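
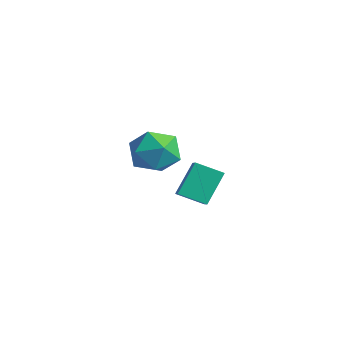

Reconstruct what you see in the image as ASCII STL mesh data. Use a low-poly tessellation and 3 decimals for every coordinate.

solid 
facet normal -0.605 -0.690 0.399
outer loop
vertex 0.859 0.052 -1.334
vertex 0.217 0.374 -1.751
vertex 1.11 -0.749 -2.339
endloop
endfacet
facet normal 0.772 -0.388 0.502
outer loop
vertex 1.703 -0.074 -2.729
vertex 0.859 0.052 -1.334
vertex 1.11 -0.749 -2.339
endloop
endfacet
facet normal -0.605 -0.690 0.399
outer loop
vertex 1.11 -0.749 -2.339
vertex 0.217 0.374 -1.751
vertex 0.469 -0.428 -2.756
endloop
endfacet
facet normal 0.192 -0.612 -0.767
outer loop
vertex 0.469 -0.428 -2.756
vertex 1.703 -0.074 -2.729
vertex 1.11 -0.749 -2.339
endloop
endfacet
facet normal -0.192 0.612 0.767
outer loop
vertex 0.859 0.052 -1.334
vertex 0.81 1.049 -2.141
vertex 0.217 0.374 -1.751
endloop
endfacet
facet normal 0.773 -0.387 0.503
outer loop
vertex 1.451 0.728 -1.724
vertex 0.859 0.052 -1.334
vertex 1.703 -0.074 -2.729
endloop
endfacet
facet normal -0.193 0.612 0.767
outer loop
vertex 1.451 0.728 -1.724
vertex 0.81 1.049 -2.141
vertex 0.859 0.052 -1.334
endloop
endfacet
facet normal -0.772 0.388 -0.503
outer loop
vertex 0.217 0.374 -1.751
vertex 0.81 1.049 -2.141
vertex 0.469 -0.428 -2.756
endloop
endfacet
facet normal 0.192 -0.611 -0.768
outer loop
vertex 1.061 0.248 -3.146
vertex 1.703 -0.074 -2.729
vertex 0.469 -0.428 -2.756
endloop
endfacet
facet normal -0.773 0.388 -0.502
outer loop
vertex 0.469 -0.428 -2.756
vertex 0.81 1.049 -2.141
vertex 1.061 0.248 -3.146
endloop
endfacet
facet normal 0.605 0.690 -0.399
outer loop
vertex 1.061 0.248 -3.146
vertex 1.451 0.728 -1.724
vertex 1.703 -0.074 -2.729
endloop
endfacet
facet normal 0.605 0.690 -0.399
outer loop
vertex 0.81 1.049 -2.141
vertex 1.451 0.728 -1.724
vertex 1.061 0.248 -3.146
endloop
endfacet
facet normal -0.728 -0.112 0.676
outer loop
vertex -3.571 1.37 -2.43
vertex -3.593 0.41 -2.613
vertex -3.002 0.761 -1.918
endloop
endfacet
facet normal -0.302 0.433 0.850
outer loop
vertex -3.571 1.37 -2.43
vertex -3.002 0.761 -1.918
vertex -2.646 1.618 -2.228
endloop
endfacet
facet normal -0.309 0.899 0.310
outer loop
vertex -3.571 1.37 -2.43
vertex -2.646 1.618 -2.228
vertex -3.018 1.796 -3.115
endloop
endfacet
facet normal -0.740 0.643 -0.198
outer loop
vertex -3.571 1.37 -2.43
vertex -3.018 1.796 -3.115
vertex -3.603 1.049 -3.353
endloop
endfacet
facet normal -0.999 0.017 0.029
outer loop
vertex -3.571 1.37 -2.43
vertex -3.603 1.049 -3.353
vertex -3.593 0.41 -2.613
endloop
endfacet
facet normal 0.363 0.180 0.914
outer loop
vertex -2.646 1.618 -2.228
vertex -3.002 0.761 -1.918
vertex -2.097 0.811 -2.287
endloop
endfacet
facet normal -0.328 -0.702 0.633
outer loop
vertex -3.002 0.761 -1.918
vertex -3.593 0.41 -2.613
vertex -2.682 0.064 -2.525
endloop
endfacet
facet normal -0.766 -0.491 -0.414
outer loop
vertex -3.593 0.41 -2.613
vertex -3.603 1.049 -3.353
vertex -3.054 0.242 -3.412
endloop
endfacet
facet normal -0.347 0.520 -0.780
outer loop
vertex -3.603 1.049 -3.353
vertex -3.018 1.796 -3.115
vertex -2.698 1.099 -3.722
endloop
endfacet
facet normal 0.351 0.935 0.040
outer loop
vertex -3.018 1.796 -3.115
vertex -2.646 1.618 -2.228
vertex -2.107 1.45 -3.027
endloop
endfacet
facet normal 0.740 -0.643 0.198
outer loop
vertex -2.129 0.49 -3.21
vertex -2.097 0.811 -2.287
vertex -2.682 0.064 -2.525
endloop
endfacet
facet normal 0.309 -0.899 -0.310
outer loop
vertex -2.129 0.49 -3.21
vertex -2.682 0.064 -2.525
vertex -3.054 0.242 -3.412
endloop
endfacet
facet normal 0.302 -0.433 -0.850
outer loop
vertex -2.129 0.49 -3.21
vertex -3.054 0.242 -3.412
vertex -2.698 1.099 -3.722
endloop
endfacet
facet normal 0.728 0.112 -0.676
outer loop
vertex -2.129 0.49 -3.21
vertex -2.698 1.099 -3.722
vertex -2.107 1.45 -3.027
endloop
endfacet
facet normal 0.999 -0.017 -0.029
outer loop
vertex -2.129 0.49 -3.21
vertex -2.107 1.45 -3.027
vertex -2.097 0.811 -2.287
endloop
endfacet
facet normal 0.347 -0.520 0.780
outer loop
vertex -2.682 0.064 -2.525
vertex -2.097 0.811 -2.287
vertex -3.002 0.761 -1.918
endloop
endfacet
facet normal -0.351 -0.935 -0.040
outer loop
vertex -3.054 0.242 -3.412
vertex -2.682 0.064 -2.525
vertex -3.593 0.41 -2.613
endloop
endfacet
facet normal -0.363 -0.180 -0.914
outer loop
vertex -2.698 1.099 -3.722
vertex -3.054 0.242 -3.412
vertex -3.603 1.049 -3.353
endloop
endfacet
facet normal 0.328 0.702 -0.633
outer loop
vertex -2.107 1.45 -3.027
vertex -2.698 1.099 -3.722
vertex -3.018 1.796 -3.115
endloop
endfacet
facet normal 0.766 0.491 0.414
outer loop
vertex -2.097 0.811 -2.287
vertex -2.107 1.45 -3.027
vertex -2.646 1.618 -2.228
endloop
endfacet

endsolid


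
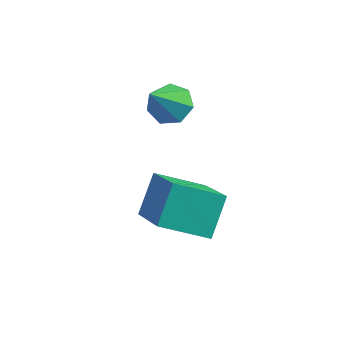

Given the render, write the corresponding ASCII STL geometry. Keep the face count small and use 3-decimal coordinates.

solid 
facet normal -0.046 0.660 -0.750
outer loop
vertex 1.422 3.057 2.109
vertex 1.144 2.591 1.716
vertex 0.841 3.031 2.122
endloop
endfacet
facet normal -0.001 0.471 0.882
outer loop
vertex 1.422 3.057 2.109
vertex 0.841 3.031 2.122
vertex 1.216 1.529 2.924
endloop
endfacet
facet normal -0.044 0.661 -0.749
outer loop
vertex 0.841 3.031 2.122
vertex 1.144 2.591 1.716
vertex 0.488 2.674 1.828
endloop
endfacet
facet normal -0.728 0.173 0.664
outer loop
vertex 0.841 3.031 2.122
vertex 0.488 2.674 1.828
vertex 1.216 1.529 2.924
endloop
endfacet
facet normal -0.045 0.660 -0.750
outer loop
vertex 0.488 2.674 1.828
vertex 1.144 2.591 1.716
vertex 0.629 2.255 1.451
endloop
endfacet
facet normal -0.892 -0.429 0.144
outer loop
vertex 0.488 2.674 1.828
vertex 0.629 2.255 1.451
vertex 1.216 1.529 2.924
endloop
endfacet
facet normal -0.045 0.660 -0.750
outer loop
vertex 0.629 2.255 1.451
vertex 1.144 2.591 1.716
vertex 1.157 2.089 1.273
endloop
endfacet
facet normal -0.374 -0.882 -0.286
outer loop
vertex 0.629 2.255 1.451
vertex 1.157 2.089 1.273
vertex 1.216 1.529 2.924
endloop
endfacet
facet normal -0.045 0.660 -0.750
outer loop
vertex 1.157 2.089 1.273
vertex 1.144 2.591 1.716
vertex 1.675 2.301 1.429
endloop
endfacet
facet normal 0.438 -0.847 -0.303
outer loop
vertex 1.157 2.089 1.273
vertex 1.675 2.301 1.429
vertex 1.216 1.529 2.924
endloop
endfacet
facet normal -0.045 0.660 -0.750
outer loop
vertex 1.675 2.301 1.429
vertex 1.144 2.591 1.716
vertex 1.793 2.732 1.801
endloop
endfacet
facet normal 0.932 -0.347 0.107
outer loop
vertex 1.675 2.301 1.429
vertex 1.793 2.732 1.801
vertex 1.216 1.529 2.924
endloop
endfacet
facet normal -0.045 0.660 -0.750
outer loop
vertex 1.793 2.732 1.801
vertex 1.144 2.591 1.716
vertex 1.422 3.057 2.109
endloop
endfacet
facet normal 0.736 0.239 0.634
outer loop
vertex 1.793 2.732 1.801
vertex 1.422 3.057 2.109
vertex 1.216 1.529 2.924
endloop
endfacet
facet normal -0.742 -0.543 0.393
outer loop
vertex 2.931 0.08 1.221
vertex 1.635 1.093 0.174
vertex 3.047 -0.797 0.227
endloop
endfacet
facet normal 0.665 -0.520 0.536
outer loop
vertex 4.145 0.007 -0.354
vertex 2.931 0.08 1.221
vertex 3.047 -0.797 0.227
endloop
endfacet
facet normal -0.742 -0.543 0.393
outer loop
vertex 3.047 -0.797 0.227
vertex 1.635 1.093 0.174
vertex 1.751 0.216 -0.819
endloop
endfacet
facet normal 0.088 -0.659 -0.747
outer loop
vertex 1.751 0.216 -0.819
vertex 4.145 0.007 -0.354
vertex 3.047 -0.797 0.227
endloop
endfacet
facet normal -0.088 0.659 0.747
outer loop
vertex 2.931 0.08 1.221
vertex 2.733 1.897 -0.407
vertex 1.635 1.093 0.174
endloop
endfacet
facet normal 0.665 -0.520 0.537
outer loop
vertex 4.029 0.884 0.639
vertex 2.931 0.08 1.221
vertex 4.145 0.007 -0.354
endloop
endfacet
facet normal -0.087 0.659 0.747
outer loop
vertex 4.029 0.884 0.639
vertex 2.733 1.897 -0.407
vertex 2.931 0.08 1.221
endloop
endfacet
facet normal -0.665 0.520 -0.537
outer loop
vertex 1.635 1.093 0.174
vertex 2.733 1.897 -0.407
vertex 1.751 0.216 -0.819
endloop
endfacet
facet normal 0.087 -0.660 -0.746
outer loop
vertex 2.849 1.02 -1.401
vertex 4.145 0.007 -0.354
vertex 1.751 0.216 -0.819
endloop
endfacet
facet normal -0.665 0.520 -0.536
outer loop
vertex 1.751 0.216 -0.819
vertex 2.733 1.897 -0.407
vertex 2.849 1.02 -1.401
endloop
endfacet
facet normal 0.742 0.543 -0.393
outer loop
vertex 2.849 1.02 -1.401
vertex 4.029 0.884 0.639
vertex 4.145 0.007 -0.354
endloop
endfacet
facet normal 0.742 0.543 -0.393
outer loop
vertex 2.733 1.897 -0.407
vertex 4.029 0.884 0.639
vertex 2.849 1.02 -1.401
endloop
endfacet

endsolid


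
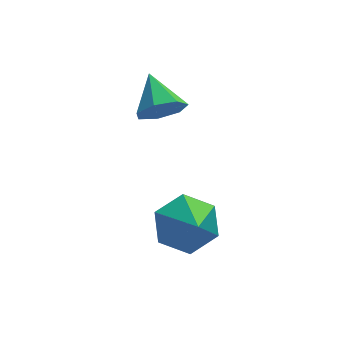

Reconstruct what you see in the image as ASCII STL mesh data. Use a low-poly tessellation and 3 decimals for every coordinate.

solid 
facet normal -0.068 0.776 -0.627
outer loop
vertex -1.316 -0.091 -1.604
vertex -2.223 0.204 -1.14
vertex -1.298 0.576 -0.78
endloop
endfacet
facet normal 0.891 -0.362 0.274
outer loop
vertex -1.316 -0.091 -1.604
vertex -1.298 0.576 -0.78
vertex -2.117 -0.984 -0.18
endloop
endfacet
facet normal -0.068 0.776 -0.627
outer loop
vertex -1.298 0.576 -0.78
vertex -2.223 0.204 -1.14
vertex -2.204 0.871 -0.316
endloop
endfacet
facet normal 0.476 0.086 0.875
outer loop
vertex -1.298 0.576 -0.78
vertex -2.204 0.871 -0.316
vertex -2.117 -0.984 -0.18
endloop
endfacet
facet normal -0.069 0.776 -0.627
outer loop
vertex -2.204 0.871 -0.316
vertex -2.223 0.204 -1.14
vertex -3.129 0.498 -0.676
endloop
endfacet
facet normal -0.380 0.050 0.924
outer loop
vertex -2.204 0.871 -0.316
vertex -3.129 0.498 -0.676
vertex -2.117 -0.984 -0.18
endloop
endfacet
facet normal -0.069 0.776 -0.627
outer loop
vertex -3.129 0.498 -0.676
vertex -2.223 0.204 -1.14
vertex -3.148 -0.169 -1.499
endloop
endfacet
facet normal -0.820 -0.435 0.372
outer loop
vertex -3.129 0.498 -0.676
vertex -3.148 -0.169 -1.499
vertex -2.117 -0.984 -0.18
endloop
endfacet
facet normal -0.069 0.775 -0.628
outer loop
vertex -3.148 -0.169 -1.499
vertex -2.223 0.204 -1.14
vertex -2.241 -0.464 -1.963
endloop
endfacet
facet normal -0.405 -0.885 -0.230
outer loop
vertex -3.148 -0.169 -1.499
vertex -2.241 -0.464 -1.963
vertex -2.117 -0.984 -0.18
endloop
endfacet
facet normal -0.069 0.775 -0.628
outer loop
vertex -2.241 -0.464 -1.963
vertex -2.223 0.204 -1.14
vertex -1.316 -0.091 -1.604
endloop
endfacet
facet normal 0.450 -0.848 -0.279
outer loop
vertex -2.241 -0.464 -1.963
vertex -1.316 -0.091 -1.604
vertex -2.117 -0.984 -0.18
endloop
endfacet
facet normal 0.103 -0.853 -0.512
outer loop
vertex -1.71 2.53 2.432
vertex -2.524 2.528 2.272
vertex -1.911 2.868 1.828
endloop
endfacet
facet normal 0.806 0.588 0.061
outer loop
vertex -1.71 2.53 2.432
vertex -1.911 2.868 1.828
vertex -2.676 3.792 3.028
endloop
endfacet
facet normal 0.103 -0.853 -0.511
outer loop
vertex -1.911 2.868 1.828
vertex -2.524 2.528 2.272
vertex -2.573 2.95 1.558
endloop
endfacet
facet normal 0.291 0.839 -0.460
outer loop
vertex -1.911 2.868 1.828
vertex -2.573 2.95 1.558
vertex -2.676 3.792 3.028
endloop
endfacet
facet normal 0.101 -0.853 -0.511
outer loop
vertex -2.573 2.95 1.558
vertex -2.524 2.528 2.272
vertex -3.199 2.715 1.826
endloop
endfacet
facet normal -0.478 0.747 -0.462
outer loop
vertex -2.573 2.95 1.558
vertex -3.199 2.715 1.826
vertex -2.676 3.792 3.028
endloop
endfacet
facet normal 0.102 -0.853 -0.512
outer loop
vertex -3.199 2.715 1.826
vertex -2.524 2.528 2.272
vertex -3.317 2.339 2.429
endloop
endfacet
facet normal -0.922 0.383 0.058
outer loop
vertex -3.199 2.715 1.826
vertex -3.317 2.339 2.429
vertex -2.676 3.792 3.028
endloop
endfacet
facet normal 0.102 -0.853 -0.511
outer loop
vertex -3.317 2.339 2.429
vertex -2.524 2.528 2.272
vertex -2.838 2.106 2.914
endloop
endfacet
facet normal -0.707 0.020 0.707
outer loop
vertex -3.317 2.339 2.429
vertex -2.838 2.106 2.914
vertex -2.676 3.792 3.028
endloop
endfacet
facet normal 0.102 -0.853 -0.511
outer loop
vertex -2.838 2.106 2.914
vertex -2.524 2.528 2.272
vertex -2.123 2.191 2.915
endloop
endfacet
facet normal 0.007 -0.068 0.998
outer loop
vertex -2.838 2.106 2.914
vertex -2.123 2.191 2.915
vertex -2.676 3.792 3.028
endloop
endfacet
facet normal 0.103 -0.853 -0.511
outer loop
vertex -2.123 2.191 2.915
vertex -2.524 2.528 2.272
vertex -1.71 2.53 2.432
endloop
endfacet
facet normal 0.679 0.184 0.710
outer loop
vertex -2.123 2.191 2.915
vertex -1.71 2.53 2.432
vertex -2.676 3.792 3.028
endloop
endfacet

endsolid


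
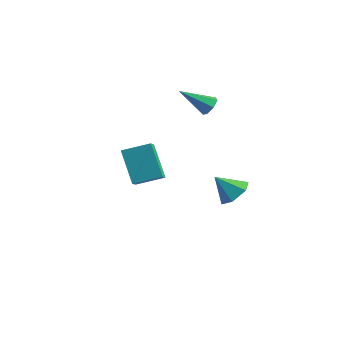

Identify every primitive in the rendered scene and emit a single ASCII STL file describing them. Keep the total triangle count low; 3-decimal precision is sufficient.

solid 
facet normal 0.643 0.514 -0.568
outer loop
vertex 0.802 3.413 1.687
vertex 0.451 3.291 1.179
vertex 0.411 3.779 1.575
endloop
endfacet
facet normal 0.076 0.365 0.928
outer loop
vertex 0.802 3.413 1.687
vertex 0.411 3.779 1.575
vertex -0.751 2.329 2.241
endloop
endfacet
facet normal 0.642 0.514 -0.569
outer loop
vertex 0.411 3.779 1.575
vertex 0.451 3.291 1.179
vertex 0.05 3.776 1.165
endloop
endfacet
facet normal -0.559 0.671 0.487
outer loop
vertex 0.411 3.779 1.575
vertex 0.05 3.776 1.165
vertex -0.751 2.329 2.241
endloop
endfacet
facet normal 0.642 0.515 -0.568
outer loop
vertex 0.05 3.776 1.165
vertex 0.451 3.291 1.179
vertex -0.009 3.408 0.765
endloop
endfacet
facet normal -0.912 0.359 -0.196
outer loop
vertex 0.05 3.776 1.165
vertex -0.009 3.408 0.765
vertex -0.751 2.329 2.241
endloop
endfacet
facet normal 0.642 0.514 -0.568
outer loop
vertex -0.009 3.408 0.765
vertex 0.451 3.291 1.179
vertex 0.278 2.952 0.677
endloop
endfacet
facet normal -0.720 -0.336 -0.607
outer loop
vertex -0.009 3.408 0.765
vertex 0.278 2.952 0.677
vertex -0.751 2.329 2.241
endloop
endfacet
facet normal 0.644 0.513 -0.568
outer loop
vertex 0.278 2.952 0.677
vertex 0.451 3.291 1.179
vertex 0.695 2.75 0.967
endloop
endfacet
facet normal -0.127 -0.890 -0.438
outer loop
vertex 0.278 2.952 0.677
vertex 0.695 2.75 0.967
vertex -0.751 2.329 2.241
endloop
endfacet
facet normal 0.642 0.513 -0.570
outer loop
vertex 0.695 2.75 0.967
vertex 0.451 3.291 1.179
vertex 0.929 2.956 1.416
endloop
endfacet
facet normal 0.423 -0.887 0.187
outer loop
vertex 0.695 2.75 0.967
vertex 0.929 2.956 1.416
vertex -0.751 2.329 2.241
endloop
endfacet
facet normal 0.642 0.515 -0.568
outer loop
vertex 0.929 2.956 1.416
vertex 0.451 3.291 1.179
vertex 0.802 3.413 1.687
endloop
endfacet
facet normal 0.512 -0.328 0.794
outer loop
vertex 0.929 2.956 1.416
vertex 0.802 3.413 1.687
vertex -0.751 2.329 2.241
endloop
endfacet
facet normal -0.701 -0.645 -0.304
outer loop
vertex 1.987 -4.283 -0.131
vertex 0.82 -3.737 1.398
vertex 1.605 -3.619 -0.659
endloop
endfacet
facet normal 0.584 -0.272 -0.765
outer loop
vertex 2.62 -2.683 -0.218
vertex 1.987 -4.283 -0.131
vertex 1.605 -3.619 -0.659
endloop
endfacet
facet normal -0.700 -0.646 -0.304
outer loop
vertex 1.605 -3.619 -0.659
vertex 0.82 -3.737 1.398
vertex 0.437 -3.074 0.87
endloop
endfacet
facet normal -0.411 0.713 -0.568
outer loop
vertex 0.437 -3.074 0.87
vertex 2.62 -2.683 -0.218
vertex 1.605 -3.619 -0.659
endloop
endfacet
facet normal 0.411 -0.713 0.568
outer loop
vertex 1.987 -4.283 -0.131
vertex 1.835 -2.801 1.839
vertex 0.82 -3.737 1.398
endloop
endfacet
facet normal 0.583 -0.272 -0.765
outer loop
vertex 3.003 -3.346 0.31
vertex 1.987 -4.283 -0.131
vertex 2.62 -2.683 -0.218
endloop
endfacet
facet normal 0.411 -0.713 0.568
outer loop
vertex 3.003 -3.346 0.31
vertex 1.835 -2.801 1.839
vertex 1.987 -4.283 -0.131
endloop
endfacet
facet normal -0.583 0.272 0.765
outer loop
vertex 0.82 -3.737 1.398
vertex 1.835 -2.801 1.839
vertex 0.437 -3.074 0.87
endloop
endfacet
facet normal -0.411 0.713 -0.568
outer loop
vertex 1.453 -2.137 1.311
vertex 2.62 -2.683 -0.218
vertex 0.437 -3.074 0.87
endloop
endfacet
facet normal -0.583 0.273 0.765
outer loop
vertex 0.437 -3.074 0.87
vertex 1.835 -2.801 1.839
vertex 1.453 -2.137 1.311
endloop
endfacet
facet normal 0.700 0.646 0.304
outer loop
vertex 1.453 -2.137 1.311
vertex 3.003 -3.346 0.31
vertex 2.62 -2.683 -0.218
endloop
endfacet
facet normal 0.700 0.645 0.305
outer loop
vertex 1.835 -2.801 1.839
vertex 3.003 -3.346 0.31
vertex 1.453 -2.137 1.311
endloop
endfacet
facet normal 0.598 0.346 -0.723
outer loop
vertex 2.932 1.995 -4.098
vertex 2.456 2.817 -4.098
vertex 3.208 2.705 -3.529
endloop
endfacet
facet normal 0.364 -0.665 0.653
outer loop
vertex 2.932 1.995 -4.098
vertex 3.208 2.705 -3.529
vertex 1.564 2.303 -3.022
endloop
endfacet
facet normal 0.598 0.346 -0.723
outer loop
vertex 3.208 2.705 -3.529
vertex 2.456 2.817 -4.098
vertex 2.732 3.527 -3.53
endloop
endfacet
facet normal 0.258 0.150 0.954
outer loop
vertex 3.208 2.705 -3.529
vertex 2.732 3.527 -3.53
vertex 1.564 2.303 -3.022
endloop
endfacet
facet normal 0.599 0.345 -0.723
outer loop
vertex 2.732 3.527 -3.53
vertex 2.456 2.817 -4.098
vertex 1.98 3.64 -4.099
endloop
endfacet
facet normal -0.395 0.648 0.651
outer loop
vertex 2.732 3.527 -3.53
vertex 1.98 3.64 -4.099
vertex 1.564 2.303 -3.022
endloop
endfacet
facet normal 0.599 0.346 -0.722
outer loop
vertex 1.98 3.64 -4.099
vertex 2.456 2.817 -4.098
vertex 1.704 2.93 -4.668
endloop
endfacet
facet normal -0.943 0.330 0.046
outer loop
vertex 1.98 3.64 -4.099
vertex 1.704 2.93 -4.668
vertex 1.564 2.303 -3.022
endloop
endfacet
facet normal 0.599 0.346 -0.722
outer loop
vertex 1.704 2.93 -4.668
vertex 2.456 2.817 -4.098
vertex 2.18 2.108 -4.667
endloop
endfacet
facet normal -0.836 -0.485 -0.256
outer loop
vertex 1.704 2.93 -4.668
vertex 2.18 2.108 -4.667
vertex 1.564 2.303 -3.022
endloop
endfacet
facet normal 0.599 0.347 -0.722
outer loop
vertex 2.18 2.108 -4.667
vertex 2.456 2.817 -4.098
vertex 2.932 1.995 -4.098
endloop
endfacet
facet normal -0.184 -0.982 0.048
outer loop
vertex 2.18 2.108 -4.667
vertex 2.932 1.995 -4.098
vertex 1.564 2.303 -3.022
endloop
endfacet

endsolid


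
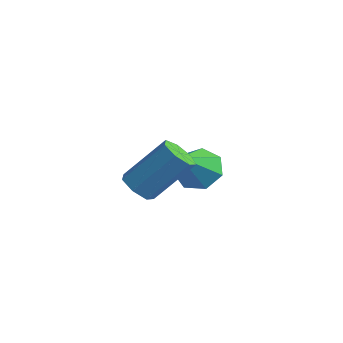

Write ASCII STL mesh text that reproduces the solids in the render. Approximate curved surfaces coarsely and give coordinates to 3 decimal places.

solid 
facet normal -0.195 0.680 -0.706
outer loop
vertex 0.999 3.607 -3.843
vertex 0.07 3.364 -3.82
vertex 0.527 4.032 -3.303
endloop
endfacet
facet normal 0.814 0.219 0.539
outer loop
vertex 0.999 3.607 -3.843
vertex 0.527 4.032 -3.303
vertex 0.47 1.976 -2.38
endloop
endfacet
facet normal -0.196 0.681 -0.706
outer loop
vertex 0.527 4.032 -3.303
vertex 0.07 3.364 -3.82
vertex -0.288 3.954 -3.152
endloop
endfacet
facet normal 0.129 0.403 0.906
outer loop
vertex 0.527 4.032 -3.303
vertex -0.288 3.954 -3.152
vertex 0.47 1.976 -2.38
endloop
endfacet
facet normal -0.196 0.681 -0.706
outer loop
vertex -0.288 3.954 -3.152
vertex 0.07 3.364 -3.82
vertex -0.834 3.432 -3.504
endloop
endfacet
facet normal -0.595 0.084 0.799
outer loop
vertex -0.288 3.954 -3.152
vertex -0.834 3.432 -3.504
vertex 0.47 1.976 -2.38
endloop
endfacet
facet normal -0.196 0.681 -0.706
outer loop
vertex -0.834 3.432 -3.504
vertex 0.07 3.364 -3.82
vertex -0.699 2.859 -4.094
endloop
endfacet
facet normal -0.814 -0.499 0.298
outer loop
vertex -0.834 3.432 -3.504
vertex -0.699 2.859 -4.094
vertex 0.47 1.976 -2.38
endloop
endfacet
facet normal -0.195 0.681 -0.706
outer loop
vertex -0.699 2.859 -4.094
vertex 0.07 3.364 -3.82
vertex 0.016 2.667 -4.477
endloop
endfacet
facet normal -0.361 -0.906 -0.220
outer loop
vertex -0.699 2.859 -4.094
vertex 0.016 2.667 -4.477
vertex 0.47 1.976 -2.38
endloop
endfacet
facet normal -0.196 0.681 -0.706
outer loop
vertex 0.016 2.667 -4.477
vertex 0.07 3.364 -3.82
vertex 0.771 3.0 -4.366
endloop
endfacet
facet normal 0.420 -0.831 -0.365
outer loop
vertex 0.016 2.667 -4.477
vertex 0.771 3.0 -4.366
vertex 0.47 1.976 -2.38
endloop
endfacet
facet normal -0.196 0.681 -0.705
outer loop
vertex 0.771 3.0 -4.366
vertex 0.07 3.364 -3.82
vertex 0.999 3.607 -3.843
endloop
endfacet
facet normal 0.943 -0.331 -0.028
outer loop
vertex 0.771 3.0 -4.366
vertex 0.999 3.607 -3.843
vertex 0.47 1.976 -2.38
endloop
endfacet
facet normal -0.396 -0.565 -0.724
outer loop
vertex 2.073 -1.364 -2.15
vertex 1.409 -1.106 -1.988
vertex 1.898 -0.842 -2.462
endloop
endfacet
facet normal 0.875 0.004 -0.484
outer loop
vertex 2.073 -1.364 -2.15
vertex 1.898 -0.842 -2.462
vertex 2.894 -0.193 -0.653
endloop
endfacet
facet normal 0.875 0.004 -0.483
outer loop
vertex 2.894 -0.193 -0.653
vertex 1.898 -0.842 -2.462
vertex 2.719 0.329 -0.966
endloop
endfacet
facet normal 0.397 0.566 0.723
outer loop
vertex 2.894 -0.193 -0.653
vertex 2.719 0.329 -0.966
vertex 2.231 0.066 -0.492
endloop
endfacet
facet normal -0.396 -0.565 -0.723
outer loop
vertex 1.898 -0.842 -2.462
vertex 1.409 -1.106 -1.988
vertex 1.355 -0.518 -2.418
endloop
endfacet
facet normal 0.330 0.647 -0.687
outer loop
vertex 1.898 -0.842 -2.462
vertex 1.355 -0.518 -2.418
vertex 2.719 0.329 -0.966
endloop
endfacet
facet normal 0.330 0.647 -0.687
outer loop
vertex 2.719 0.329 -0.966
vertex 1.355 -0.518 -2.418
vertex 2.176 0.653 -0.922
endloop
endfacet
facet normal 0.397 0.566 0.722
outer loop
vertex 2.719 0.329 -0.966
vertex 2.176 0.653 -0.922
vertex 2.231 0.066 -0.492
endloop
endfacet
facet normal -0.396 -0.565 -0.723
outer loop
vertex 1.355 -0.518 -2.418
vertex 1.409 -1.106 -1.988
vertex 0.853 -0.637 -2.05
endloop
endfacet
facet normal -0.464 0.803 -0.374
outer loop
vertex 1.355 -0.518 -2.418
vertex 0.853 -0.637 -2.05
vertex 2.176 0.653 -0.922
endloop
endfacet
facet normal -0.464 0.803 -0.374
outer loop
vertex 2.176 0.653 -0.922
vertex 0.853 -0.637 -2.05
vertex 1.675 0.535 -0.554
endloop
endfacet
facet normal 0.397 0.566 0.722
outer loop
vertex 2.176 0.653 -0.922
vertex 1.675 0.535 -0.554
vertex 2.231 0.066 -0.492
endloop
endfacet
facet normal -0.397 -0.566 -0.722
outer loop
vertex 0.853 -0.637 -2.05
vertex 1.409 -1.106 -1.988
vertex 0.77 -1.108 -1.635
endloop
endfacet
facet normal -0.908 0.355 0.221
outer loop
vertex 0.853 -0.637 -2.05
vertex 0.77 -1.108 -1.635
vertex 1.675 0.535 -0.554
endloop
endfacet
facet normal -0.908 0.355 0.222
outer loop
vertex 1.675 0.535 -0.554
vertex 0.77 -1.108 -1.635
vertex 1.592 0.063 -0.139
endloop
endfacet
facet normal 0.397 0.566 0.723
outer loop
vertex 1.675 0.535 -0.554
vertex 1.592 0.063 -0.139
vertex 2.231 0.066 -0.492
endloop
endfacet
facet normal -0.397 -0.566 -0.722
outer loop
vertex 0.77 -1.108 -1.635
vertex 1.409 -1.106 -1.988
vertex 1.169 -1.578 -1.486
endloop
endfacet
facet normal -0.668 -0.361 0.650
outer loop
vertex 0.77 -1.108 -1.635
vertex 1.169 -1.578 -1.486
vertex 1.592 0.063 -0.139
endloop
endfacet
facet normal -0.669 -0.361 0.650
outer loop
vertex 1.592 0.063 -0.139
vertex 1.169 -1.578 -1.486
vertex 1.99 -0.407 0.01
endloop
endfacet
facet normal 0.397 0.565 0.723
outer loop
vertex 1.592 0.063 -0.139
vertex 1.99 -0.407 0.01
vertex 2.231 0.066 -0.492
endloop
endfacet
facet normal -0.397 -0.566 -0.722
outer loop
vertex 1.169 -1.578 -1.486
vertex 1.409 -1.106 -1.988
vertex 1.748 -1.692 -1.715
endloop
endfacet
facet normal 0.075 -0.805 0.589
outer loop
vertex 1.169 -1.578 -1.486
vertex 1.748 -1.692 -1.715
vertex 1.99 -0.407 0.01
endloop
endfacet
facet normal 0.075 -0.805 0.589
outer loop
vertex 1.99 -0.407 0.01
vertex 1.748 -1.692 -1.715
vertex 2.569 -0.521 -0.219
endloop
endfacet
facet normal 0.397 0.565 0.723
outer loop
vertex 1.99 -0.407 0.01
vertex 2.569 -0.521 -0.219
vertex 2.231 0.066 -0.492
endloop
endfacet
facet normal -0.396 -0.566 -0.723
outer loop
vertex 1.748 -1.692 -1.715
vertex 1.409 -1.106 -1.988
vertex 2.073 -1.364 -2.15
endloop
endfacet
facet normal 0.762 -0.642 0.085
outer loop
vertex 1.748 -1.692 -1.715
vertex 2.073 -1.364 -2.15
vertex 2.569 -0.521 -0.219
endloop
endfacet
facet normal 0.762 -0.642 0.085
outer loop
vertex 2.569 -0.521 -0.219
vertex 2.073 -1.364 -2.15
vertex 2.894 -0.193 -0.653
endloop
endfacet
facet normal 0.396 0.565 0.724
outer loop
vertex 2.569 -0.521 -0.219
vertex 2.894 -0.193 -0.653
vertex 2.231 0.066 -0.492
endloop
endfacet

endsolid


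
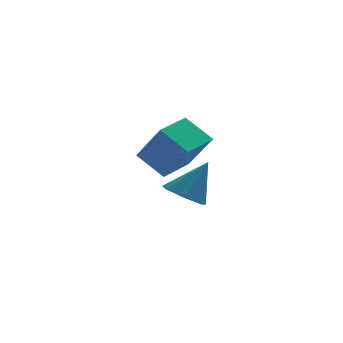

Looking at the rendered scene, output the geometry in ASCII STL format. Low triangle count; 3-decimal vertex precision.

solid 
facet normal -0.524 -0.153 -0.838
outer loop
vertex 0.529 -1.289 -2.011
vertex 0.085 -0.604 -1.858
vertex 0.792 -0.678 -2.287
endloop
endfacet
facet normal 0.918 -0.396 -0.002
outer loop
vertex 0.529 -1.289 -2.011
vertex 0.792 -0.678 -2.287
vertex 0.935 -0.356 -0.502
endloop
endfacet
facet normal -0.524 -0.154 -0.838
outer loop
vertex 0.792 -0.678 -2.287
vertex 0.085 -0.604 -1.858
vertex 0.523 -0.011 -2.241
endloop
endfacet
facet normal 0.915 0.379 -0.142
outer loop
vertex 0.792 -0.678 -2.287
vertex 0.523 -0.011 -2.241
vertex 0.935 -0.356 -0.502
endloop
endfacet
facet normal -0.525 -0.153 -0.837
outer loop
vertex 0.523 -0.011 -2.241
vertex 0.085 -0.604 -1.858
vertex -0.076 0.209 -1.906
endloop
endfacet
facet normal 0.387 0.917 0.090
outer loop
vertex 0.523 -0.011 -2.241
vertex -0.076 0.209 -1.906
vertex 0.935 -0.356 -0.502
endloop
endfacet
facet normal -0.525 -0.153 -0.837
outer loop
vertex -0.076 0.209 -1.906
vertex 0.085 -0.604 -1.858
vertex -0.553 -0.183 -1.535
endloop
endfacet
facet normal -0.265 0.813 0.518
outer loop
vertex -0.076 0.209 -1.906
vertex -0.553 -0.183 -1.535
vertex 0.935 -0.356 -0.502
endloop
endfacet
facet normal -0.525 -0.152 -0.838
outer loop
vertex -0.553 -0.183 -1.535
vertex 0.085 -0.604 -1.858
vertex -0.55 -0.892 -1.408
endloop
endfacet
facet normal -0.553 0.145 0.821
outer loop
vertex -0.553 -0.183 -1.535
vertex -0.55 -0.892 -1.408
vertex 0.935 -0.356 -0.502
endloop
endfacet
facet normal -0.524 -0.153 -0.838
outer loop
vertex -0.55 -0.892 -1.408
vertex 0.085 -0.604 -1.858
vertex -0.068 -1.384 -1.62
endloop
endfacet
facet normal -0.258 -0.584 0.769
outer loop
vertex -0.55 -0.892 -1.408
vertex -0.068 -1.384 -1.62
vertex 0.935 -0.356 -0.502
endloop
endfacet
facet normal -0.524 -0.153 -0.838
outer loop
vertex -0.068 -1.384 -1.62
vertex 0.085 -0.604 -1.858
vertex 0.529 -1.289 -2.011
endloop
endfacet
facet normal 0.396 -0.825 0.404
outer loop
vertex -0.068 -1.384 -1.62
vertex 0.529 -1.289 -2.011
vertex 0.935 -0.356 -0.502
endloop
endfacet
facet normal -0.373 0.473 -0.799
outer loop
vertex -1.988 -3.636 1.212
vertex -1.03 -2.678 1.332
vertex -1.263 -4.271 0.498
endloop
endfacet
facet normal -0.704 -0.705 -0.088
outer loop
vertex -0.67 -5.022 1.768
vertex -1.988 -3.636 1.212
vertex -1.263 -4.271 0.498
endloop
endfacet
facet normal -0.373 0.473 -0.799
outer loop
vertex -1.263 -4.271 0.498
vertex -1.03 -2.678 1.332
vertex -0.305 -3.313 0.618
endloop
endfacet
facet normal 0.604 -0.530 -0.595
outer loop
vertex -0.305 -3.313 0.618
vertex -0.67 -5.022 1.768
vertex -1.263 -4.271 0.498
endloop
endfacet
facet normal -0.604 0.530 0.595
outer loop
vertex -1.988 -3.636 1.212
vertex -0.437 -3.429 2.602
vertex -1.03 -2.678 1.332
endloop
endfacet
facet normal -0.704 -0.705 -0.088
outer loop
vertex -1.395 -4.387 2.482
vertex -1.988 -3.636 1.212
vertex -0.67 -5.022 1.768
endloop
endfacet
facet normal -0.604 0.530 0.595
outer loop
vertex -1.395 -4.387 2.482
vertex -0.437 -3.429 2.602
vertex -1.988 -3.636 1.212
endloop
endfacet
facet normal 0.704 0.705 0.088
outer loop
vertex -1.03 -2.678 1.332
vertex -0.437 -3.429 2.602
vertex -0.305 -3.313 0.618
endloop
endfacet
facet normal 0.604 -0.530 -0.595
outer loop
vertex 0.288 -4.064 1.888
vertex -0.67 -5.022 1.768
vertex -0.305 -3.313 0.618
endloop
endfacet
facet normal 0.704 0.705 0.088
outer loop
vertex -0.305 -3.313 0.618
vertex -0.437 -3.429 2.602
vertex 0.288 -4.064 1.888
endloop
endfacet
facet normal 0.373 -0.473 0.799
outer loop
vertex 0.288 -4.064 1.888
vertex -1.395 -4.387 2.482
vertex -0.67 -5.022 1.768
endloop
endfacet
facet normal 0.373 -0.473 0.799
outer loop
vertex -0.437 -3.429 2.602
vertex -1.395 -4.387 2.482
vertex 0.288 -4.064 1.888
endloop
endfacet

endsolid


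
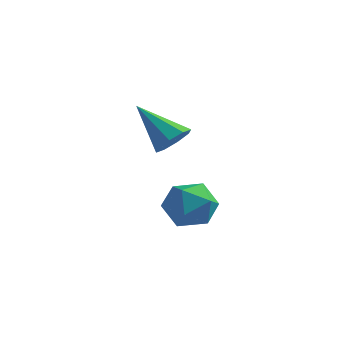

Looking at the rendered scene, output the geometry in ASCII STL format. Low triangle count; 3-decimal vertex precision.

solid 
facet normal 0.754 -0.078 -0.652
outer loop
vertex -0.89 -1.634 1.523
vertex -1.378 -2.021 1.005
vertex -1.183 -1.246 1.138
endloop
endfacet
facet normal 0.176 0.757 0.629
outer loop
vertex -0.89 -1.634 1.523
vertex -1.183 -1.246 1.138
vertex -2.962 -1.859 2.375
endloop
endfacet
facet normal 0.753 -0.077 -0.654
outer loop
vertex -1.183 -1.246 1.138
vertex -1.378 -2.021 1.005
vertex -1.591 -1.312 0.676
endloop
endfacet
facet normal -0.264 0.960 0.096
outer loop
vertex -1.183 -1.246 1.138
vertex -1.591 -1.312 0.676
vertex -2.962 -1.859 2.375
endloop
endfacet
facet normal 0.753 -0.077 -0.653
outer loop
vertex -1.591 -1.312 0.676
vertex -1.378 -2.021 1.005
vertex -1.874 -1.793 0.406
endloop
endfacet
facet normal -0.698 0.616 -0.365
outer loop
vertex -1.591 -1.312 0.676
vertex -1.874 -1.793 0.406
vertex -2.962 -1.859 2.375
endloop
endfacet
facet normal 0.753 -0.077 -0.653
outer loop
vertex -1.874 -1.793 0.406
vertex -1.378 -2.021 1.005
vertex -1.867 -2.408 0.487
endloop
endfacet
facet normal -0.872 -0.074 -0.484
outer loop
vertex -1.874 -1.793 0.406
vertex -1.867 -2.408 0.487
vertex -2.962 -1.859 2.375
endloop
endfacet
facet normal 0.753 -0.076 -0.654
outer loop
vertex -1.867 -2.408 0.487
vertex -1.378 -2.021 1.005
vertex -1.573 -2.796 0.871
endloop
endfacet
facet normal -0.682 -0.706 -0.191
outer loop
vertex -1.867 -2.408 0.487
vertex -1.573 -2.796 0.871
vertex -2.962 -1.859 2.375
endloop
endfacet
facet normal 0.754 -0.077 -0.652
outer loop
vertex -1.573 -2.796 0.871
vertex -1.378 -2.021 1.005
vertex -1.166 -2.73 1.334
endloop
endfacet
facet normal -0.242 -0.908 0.342
outer loop
vertex -1.573 -2.796 0.871
vertex -1.166 -2.73 1.334
vertex -2.962 -1.859 2.375
endloop
endfacet
facet normal 0.754 -0.077 -0.652
outer loop
vertex -1.166 -2.73 1.334
vertex -1.378 -2.021 1.005
vertex -0.883 -2.249 1.604
endloop
endfacet
facet normal 0.192 -0.564 0.803
outer loop
vertex -1.166 -2.73 1.334
vertex -0.883 -2.249 1.604
vertex -2.962 -1.859 2.375
endloop
endfacet
facet normal 0.754 -0.077 -0.652
outer loop
vertex -0.883 -2.249 1.604
vertex -1.378 -2.021 1.005
vertex -0.89 -1.634 1.523
endloop
endfacet
facet normal 0.366 0.126 0.922
outer loop
vertex -0.883 -2.249 1.604
vertex -0.89 -1.634 1.523
vertex -2.962 -1.859 2.375
endloop
endfacet
facet normal -0.464 0.695 -0.549
outer loop
vertex -1.321 -0.208 -3.636
vertex -2.335 -0.522 -3.176
vertex -1.701 0.302 -2.67
endloop
endfacet
facet normal 0.203 0.897 -0.394
outer loop
vertex -1.321 -0.208 -3.636
vertex -1.701 0.302 -2.67
vertex -0.587 0.007 -2.768
endloop
endfacet
facet normal 0.649 0.399 -0.648
outer loop
vertex -1.321 -0.208 -3.636
vertex -0.587 0.007 -2.768
vertex -0.533 -1.0 -3.335
endloop
endfacet
facet normal 0.257 -0.109 -0.960
outer loop
vertex -1.321 -0.208 -3.636
vertex -0.533 -1.0 -3.335
vertex -1.613 -1.326 -3.587
endloop
endfacet
facet normal -0.431 0.073 -0.900
outer loop
vertex -1.321 -0.208 -3.636
vertex -1.613 -1.326 -3.587
vertex -2.335 -0.522 -3.176
endloop
endfacet
facet normal 0.269 0.910 0.317
outer loop
vertex -0.587 0.007 -2.768
vertex -1.701 0.302 -2.67
vertex -1.147 -0.174 -1.773
endloop
endfacet
facet normal -0.810 0.583 0.065
outer loop
vertex -1.701 0.302 -2.67
vertex -2.335 -0.522 -3.176
vertex -2.227 -0.5 -2.025
endloop
endfacet
facet normal -0.755 -0.422 -0.502
outer loop
vertex -2.335 -0.522 -3.176
vertex -1.613 -1.326 -3.587
vertex -2.173 -1.507 -2.592
endloop
endfacet
facet normal 0.356 -0.716 -0.600
outer loop
vertex -1.613 -1.326 -3.587
vertex -0.533 -1.0 -3.335
vertex -1.059 -1.802 -2.69
endloop
endfacet
facet normal 0.990 0.107 -0.095
outer loop
vertex -0.533 -1.0 -3.335
vertex -0.587 0.007 -2.768
vertex -0.425 -0.978 -2.184
endloop
endfacet
facet normal -0.257 0.109 0.960
outer loop
vertex -1.439 -1.292 -1.724
vertex -1.147 -0.174 -1.773
vertex -2.227 -0.5 -2.025
endloop
endfacet
facet normal -0.649 -0.399 0.648
outer loop
vertex -1.439 -1.292 -1.724
vertex -2.227 -0.5 -2.025
vertex -2.173 -1.507 -2.592
endloop
endfacet
facet normal -0.203 -0.897 0.394
outer loop
vertex -1.439 -1.292 -1.724
vertex -2.173 -1.507 -2.592
vertex -1.059 -1.802 -2.69
endloop
endfacet
facet normal 0.464 -0.695 0.549
outer loop
vertex -1.439 -1.292 -1.724
vertex -1.059 -1.802 -2.69
vertex -0.425 -0.978 -2.184
endloop
endfacet
facet normal 0.431 -0.073 0.900
outer loop
vertex -1.439 -1.292 -1.724
vertex -0.425 -0.978 -2.184
vertex -1.147 -0.174 -1.773
endloop
endfacet
facet normal -0.356 0.716 0.600
outer loop
vertex -2.227 -0.5 -2.025
vertex -1.147 -0.174 -1.773
vertex -1.701 0.302 -2.67
endloop
endfacet
facet normal -0.990 -0.107 0.095
outer loop
vertex -2.173 -1.507 -2.592
vertex -2.227 -0.5 -2.025
vertex -2.335 -0.522 -3.176
endloop
endfacet
facet normal -0.269 -0.910 -0.317
outer loop
vertex -1.059 -1.802 -2.69
vertex -2.173 -1.507 -2.592
vertex -1.613 -1.326 -3.587
endloop
endfacet
facet normal 0.810 -0.583 -0.065
outer loop
vertex -0.425 -0.978 -2.184
vertex -1.059 -1.802 -2.69
vertex -0.533 -1.0 -3.335
endloop
endfacet
facet normal 0.755 0.422 0.502
outer loop
vertex -1.147 -0.174 -1.773
vertex -0.425 -0.978 -2.184
vertex -0.587 0.007 -2.768
endloop
endfacet

endsolid


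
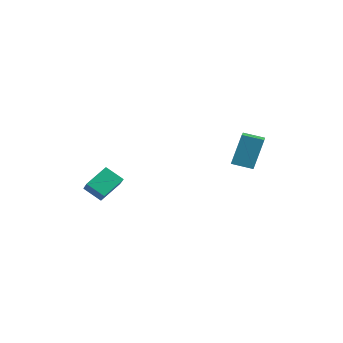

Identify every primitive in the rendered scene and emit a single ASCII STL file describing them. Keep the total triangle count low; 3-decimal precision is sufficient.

solid 
facet normal -0.694 0.394 -0.603
outer loop
vertex -2.476 -1.457 -3.786
vertex -2.47 -0.407 -3.107
vertex -1.756 -1.083 -4.37
endloop
endfacet
facet normal -0.005 -0.839 -0.544
outer loop
vertex -0.93 -1.553 -3.653
vertex -2.476 -1.457 -3.786
vertex -1.756 -1.083 -4.37
endloop
endfacet
facet normal -0.693 0.395 -0.603
outer loop
vertex -1.756 -1.083 -4.37
vertex -2.47 -0.407 -3.107
vertex -1.749 -0.034 -3.691
endloop
endfacet
facet normal 0.720 0.374 -0.585
outer loop
vertex -1.749 -0.034 -3.691
vertex -0.93 -1.553 -3.653
vertex -1.756 -1.083 -4.37
endloop
endfacet
facet normal -0.720 -0.374 0.585
outer loop
vertex -2.476 -1.457 -3.786
vertex -1.644 -0.877 -2.39
vertex -2.47 -0.407 -3.107
endloop
endfacet
facet normal -0.005 -0.840 -0.543
outer loop
vertex -1.651 -1.926 -3.069
vertex -2.476 -1.457 -3.786
vertex -0.93 -1.553 -3.653
endloop
endfacet
facet normal -0.720 -0.374 0.584
outer loop
vertex -1.651 -1.926 -3.069
vertex -1.644 -0.877 -2.39
vertex -2.476 -1.457 -3.786
endloop
endfacet
facet normal 0.006 0.839 0.543
outer loop
vertex -2.47 -0.407 -3.107
vertex -1.644 -0.877 -2.39
vertex -1.749 -0.034 -3.691
endloop
endfacet
facet normal 0.720 0.374 -0.584
outer loop
vertex -0.924 -0.503 -2.974
vertex -0.93 -1.553 -3.653
vertex -1.749 -0.034 -3.691
endloop
endfacet
facet normal 0.005 0.839 0.544
outer loop
vertex -1.749 -0.034 -3.691
vertex -1.644 -0.877 -2.39
vertex -0.924 -0.503 -2.974
endloop
endfacet
facet normal 0.693 -0.394 0.604
outer loop
vertex -0.924 -0.503 -2.974
vertex -1.651 -1.926 -3.069
vertex -0.93 -1.553 -3.653
endloop
endfacet
facet normal 0.694 -0.395 0.603
outer loop
vertex -1.644 -0.877 -2.39
vertex -1.651 -1.926 -3.069
vertex -0.924 -0.503 -2.974
endloop
endfacet
facet normal -0.667 0.678 -0.308
outer loop
vertex 2.881 2.809 0.088
vertex 3.588 3.398 -0.147
vertex 2.918 2.191 -1.355
endloop
endfacet
facet normal -0.744 -0.620 0.247
outer loop
vertex 3.832 1.262 -0.933
vertex 2.881 2.809 0.088
vertex 2.918 2.191 -1.355
endloop
endfacet
facet normal -0.667 0.679 -0.308
outer loop
vertex 2.918 2.191 -1.355
vertex 3.588 3.398 -0.147
vertex 3.626 2.78 -1.589
endloop
endfacet
facet normal 0.024 -0.394 -0.919
outer loop
vertex 3.626 2.78 -1.589
vertex 3.832 1.262 -0.933
vertex 2.918 2.191 -1.355
endloop
endfacet
facet normal -0.023 0.394 0.919
outer loop
vertex 2.881 2.809 0.088
vertex 4.502 2.469 0.275
vertex 3.588 3.398 -0.147
endloop
endfacet
facet normal -0.745 -0.620 0.246
outer loop
vertex 3.794 1.88 0.509
vertex 2.881 2.809 0.088
vertex 3.832 1.262 -0.933
endloop
endfacet
facet normal -0.024 0.393 0.919
outer loop
vertex 3.794 1.88 0.509
vertex 4.502 2.469 0.275
vertex 2.881 2.809 0.088
endloop
endfacet
facet normal 0.744 0.621 -0.246
outer loop
vertex 3.588 3.398 -0.147
vertex 4.502 2.469 0.275
vertex 3.626 2.78 -1.589
endloop
endfacet
facet normal 0.023 -0.394 -0.919
outer loop
vertex 4.539 1.851 -1.168
vertex 3.832 1.262 -0.933
vertex 3.626 2.78 -1.589
endloop
endfacet
facet normal 0.745 0.620 -0.247
outer loop
vertex 3.626 2.78 -1.589
vertex 4.502 2.469 0.275
vertex 4.539 1.851 -1.168
endloop
endfacet
facet normal 0.667 -0.678 0.308
outer loop
vertex 4.539 1.851 -1.168
vertex 3.794 1.88 0.509
vertex 3.832 1.262 -0.933
endloop
endfacet
facet normal 0.667 -0.679 0.308
outer loop
vertex 4.502 2.469 0.275
vertex 3.794 1.88 0.509
vertex 4.539 1.851 -1.168
endloop
endfacet

endsolid


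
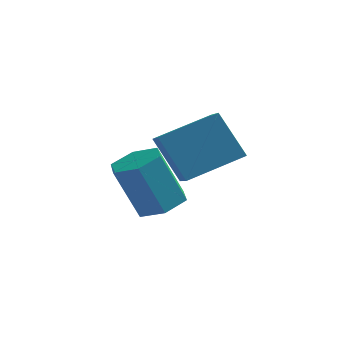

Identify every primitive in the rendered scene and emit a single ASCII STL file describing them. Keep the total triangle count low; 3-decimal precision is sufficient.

solid 
facet normal -0.527 0.304 0.794
outer loop
vertex 3.135 -1.556 0.553
vertex 2.683 -0.238 -0.252
vertex 1.411 -2.602 -0.192
endloop
endfacet
facet normal 0.281 -0.819 0.500
outer loop
vertex 2.417 -3.182 -1.708
vertex 3.135 -1.556 0.553
vertex 1.411 -2.602 -0.192
endloop
endfacet
facet normal -0.527 0.304 0.794
outer loop
vertex 1.411 -2.602 -0.192
vertex 2.683 -0.238 -0.252
vertex 0.958 -1.283 -0.997
endloop
endfacet
facet normal -0.802 -0.487 -0.346
outer loop
vertex 0.958 -1.283 -0.997
vertex 2.417 -3.182 -1.708
vertex 1.411 -2.602 -0.192
endloop
endfacet
facet normal 0.802 0.487 0.346
outer loop
vertex 3.135 -1.556 0.553
vertex 3.689 -0.818 -1.768
vertex 2.683 -0.238 -0.252
endloop
endfacet
facet normal 0.280 -0.819 0.500
outer loop
vertex 4.142 -2.137 -0.963
vertex 3.135 -1.556 0.553
vertex 2.417 -3.182 -1.708
endloop
endfacet
facet normal 0.802 0.487 0.346
outer loop
vertex 4.142 -2.137 -0.963
vertex 3.689 -0.818 -1.768
vertex 3.135 -1.556 0.553
endloop
endfacet
facet normal -0.281 0.819 -0.500
outer loop
vertex 2.683 -0.238 -0.252
vertex 3.689 -0.818 -1.768
vertex 0.958 -1.283 -0.997
endloop
endfacet
facet normal -0.802 -0.487 -0.346
outer loop
vertex 1.965 -1.864 -2.513
vertex 2.417 -3.182 -1.708
vertex 0.958 -1.283 -0.997
endloop
endfacet
facet normal -0.281 0.819 -0.500
outer loop
vertex 0.958 -1.283 -0.997
vertex 3.689 -0.818 -1.768
vertex 1.965 -1.864 -2.513
endloop
endfacet
facet normal 0.527 -0.304 -0.794
outer loop
vertex 1.965 -1.864 -2.513
vertex 4.142 -2.137 -0.963
vertex 2.417 -3.182 -1.708
endloop
endfacet
facet normal 0.527 -0.303 -0.794
outer loop
vertex 3.689 -0.818 -1.768
vertex 4.142 -2.137 -0.963
vertex 1.965 -1.864 -2.513
endloop
endfacet
facet normal 0.406 -0.006 -0.914
outer loop
vertex 1.688 0.17 -4.184
vertex 1.109 -0.566 -4.437
vertex 0.818 0.349 -4.572
endloop
endfacet
facet normal 0.171 0.983 0.070
outer loop
vertex 1.688 0.17 -4.184
vertex 0.818 0.349 -4.572
vertex 0.81 0.182 -2.21
endloop
endfacet
facet normal 0.171 0.983 0.070
outer loop
vertex 0.81 0.182 -2.21
vertex 0.818 0.349 -4.572
vertex -0.06 0.361 -2.599
endloop
endfacet
facet normal -0.407 0.006 0.913
outer loop
vertex 0.81 0.182 -2.21
vertex -0.06 0.361 -2.599
vertex 0.231 -0.554 -2.463
endloop
endfacet
facet normal 0.406 -0.006 -0.914
outer loop
vertex 0.818 0.349 -4.572
vertex 1.109 -0.566 -4.437
vertex 0.239 -0.387 -4.825
endloop
endfacet
facet normal -0.692 0.651 -0.312
outer loop
vertex 0.818 0.349 -4.572
vertex 0.239 -0.387 -4.825
vertex -0.06 0.361 -2.599
endloop
endfacet
facet normal -0.691 0.652 -0.312
outer loop
vertex -0.06 0.361 -2.599
vertex 0.239 -0.387 -4.825
vertex -0.64 -0.374 -2.852
endloop
endfacet
facet normal -0.407 0.006 0.914
outer loop
vertex -0.06 0.361 -2.599
vertex -0.64 -0.374 -2.852
vertex 0.231 -0.554 -2.463
endloop
endfacet
facet normal 0.406 -0.006 -0.914
outer loop
vertex 0.239 -0.387 -4.825
vertex 1.109 -0.566 -4.437
vertex 0.53 -1.302 -4.69
endloop
endfacet
facet normal -0.863 -0.331 -0.382
outer loop
vertex 0.239 -0.387 -4.825
vertex 0.53 -1.302 -4.69
vertex -0.64 -0.374 -2.852
endloop
endfacet
facet normal -0.863 -0.332 -0.382
outer loop
vertex -0.64 -0.374 -2.852
vertex 0.53 -1.302 -4.69
vertex -0.348 -1.29 -2.716
endloop
endfacet
facet normal -0.407 0.006 0.914
outer loop
vertex -0.64 -0.374 -2.852
vertex -0.348 -1.29 -2.716
vertex 0.231 -0.554 -2.463
endloop
endfacet
facet normal 0.407 -0.006 -0.913
outer loop
vertex 0.53 -1.302 -4.69
vertex 1.109 -0.566 -4.437
vertex 1.4 -1.481 -4.301
endloop
endfacet
facet normal -0.171 -0.983 -0.070
outer loop
vertex 0.53 -1.302 -4.69
vertex 1.4 -1.481 -4.301
vertex -0.348 -1.29 -2.716
endloop
endfacet
facet normal -0.171 -0.983 -0.070
outer loop
vertex -0.348 -1.29 -2.716
vertex 1.4 -1.481 -4.301
vertex 0.522 -1.469 -2.328
endloop
endfacet
facet normal -0.406 0.006 0.914
outer loop
vertex -0.348 -1.29 -2.716
vertex 0.522 -1.469 -2.328
vertex 0.231 -0.554 -2.463
endloop
endfacet
facet normal 0.407 -0.006 -0.914
outer loop
vertex 1.4 -1.481 -4.301
vertex 1.109 -0.566 -4.437
vertex 1.98 -0.746 -4.048
endloop
endfacet
facet normal 0.691 -0.652 0.311
outer loop
vertex 1.4 -1.481 -4.301
vertex 1.98 -0.746 -4.048
vertex 0.522 -1.469 -2.328
endloop
endfacet
facet normal 0.691 -0.651 0.312
outer loop
vertex 0.522 -1.469 -2.328
vertex 1.98 -0.746 -4.048
vertex 1.101 -0.733 -2.075
endloop
endfacet
facet normal -0.406 0.006 0.914
outer loop
vertex 0.522 -1.469 -2.328
vertex 1.101 -0.733 -2.075
vertex 0.231 -0.554 -2.463
endloop
endfacet
facet normal 0.407 -0.006 -0.914
outer loop
vertex 1.98 -0.746 -4.048
vertex 1.109 -0.566 -4.437
vertex 1.688 0.17 -4.184
endloop
endfacet
facet normal 0.863 0.332 0.382
outer loop
vertex 1.98 -0.746 -4.048
vertex 1.688 0.17 -4.184
vertex 1.101 -0.733 -2.075
endloop
endfacet
facet normal 0.863 0.331 0.382
outer loop
vertex 1.101 -0.733 -2.075
vertex 1.688 0.17 -4.184
vertex 0.81 0.182 -2.21
endloop
endfacet
facet normal -0.406 0.006 0.914
outer loop
vertex 1.101 -0.733 -2.075
vertex 0.81 0.182 -2.21
vertex 0.231 -0.554 -2.463
endloop
endfacet

endsolid


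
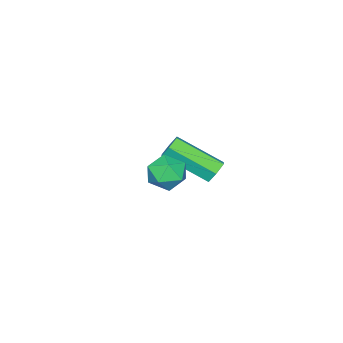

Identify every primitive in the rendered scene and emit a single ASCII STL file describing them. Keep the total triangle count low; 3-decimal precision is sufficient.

solid 
facet normal -0.019 0.832 -0.554
outer loop
vertex 1.562 3.862 -0.2
vertex 0.785 4.012 0.052
vertex 1.427 4.314 0.484
endloop
endfacet
facet normal 0.644 0.691 -0.329
outer loop
vertex 1.562 3.862 -0.2
vertex 1.427 4.314 0.484
vertex 2.033 3.745 0.475
endloop
endfacet
facet normal 0.823 0.042 -0.567
outer loop
vertex 1.562 3.862 -0.2
vertex 2.033 3.745 0.475
vertex 1.765 3.092 0.038
endloop
endfacet
facet normal 0.272 -0.218 -0.937
outer loop
vertex 1.562 3.862 -0.2
vertex 1.765 3.092 0.038
vertex 0.994 3.257 -0.224
endloop
endfacet
facet normal -0.249 0.271 -0.930
outer loop
vertex 1.562 3.862 -0.2
vertex 0.994 3.257 -0.224
vertex 0.785 4.012 0.052
endloop
endfacet
facet normal 0.635 0.670 0.384
outer loop
vertex 2.033 3.745 0.475
vertex 1.427 4.314 0.484
vertex 1.546 3.823 1.144
endloop
endfacet
facet normal -0.437 0.899 0.021
outer loop
vertex 1.427 4.314 0.484
vertex 0.785 4.012 0.052
vertex 0.775 3.988 0.882
endloop
endfacet
facet normal -0.809 -0.009 -0.588
outer loop
vertex 0.785 4.012 0.052
vertex 0.994 3.257 -0.224
vertex 0.507 3.335 0.445
endloop
endfacet
facet normal 0.033 -0.799 -0.600
outer loop
vertex 0.994 3.257 -0.224
vertex 1.765 3.092 0.038
vertex 1.113 2.766 0.436
endloop
endfacet
facet normal 0.925 -0.380 0.000
outer loop
vertex 1.765 3.092 0.038
vertex 2.033 3.745 0.475
vertex 1.755 3.068 0.868
endloop
endfacet
facet normal -0.272 0.218 0.937
outer loop
vertex 0.978 3.218 1.12
vertex 1.546 3.823 1.144
vertex 0.775 3.988 0.882
endloop
endfacet
facet normal -0.823 -0.042 0.567
outer loop
vertex 0.978 3.218 1.12
vertex 0.775 3.988 0.882
vertex 0.507 3.335 0.445
endloop
endfacet
facet normal -0.644 -0.691 0.329
outer loop
vertex 0.978 3.218 1.12
vertex 0.507 3.335 0.445
vertex 1.113 2.766 0.436
endloop
endfacet
facet normal 0.019 -0.832 0.554
outer loop
vertex 0.978 3.218 1.12
vertex 1.113 2.766 0.436
vertex 1.755 3.068 0.868
endloop
endfacet
facet normal 0.249 -0.271 0.930
outer loop
vertex 0.978 3.218 1.12
vertex 1.755 3.068 0.868
vertex 1.546 3.823 1.144
endloop
endfacet
facet normal -0.033 0.799 0.600
outer loop
vertex 0.775 3.988 0.882
vertex 1.546 3.823 1.144
vertex 1.427 4.314 0.484
endloop
endfacet
facet normal -0.925 0.380 -0.000
outer loop
vertex 0.507 3.335 0.445
vertex 0.775 3.988 0.882
vertex 0.785 4.012 0.052
endloop
endfacet
facet normal -0.635 -0.670 -0.384
outer loop
vertex 1.113 2.766 0.436
vertex 0.507 3.335 0.445
vertex 0.994 3.257 -0.224
endloop
endfacet
facet normal 0.437 -0.899 -0.021
outer loop
vertex 1.755 3.068 0.868
vertex 1.113 2.766 0.436
vertex 1.765 3.092 0.038
endloop
endfacet
facet normal 0.809 0.009 0.588
outer loop
vertex 1.546 3.823 1.144
vertex 1.755 3.068 0.868
vertex 2.033 3.745 0.475
endloop
endfacet
facet normal -0.263 0.831 -0.490
outer loop
vertex -3.145 2.605 -2.557
vertex -3.575 2.307 -2.831
vertex -3.683 2.576 -2.317
endloop
endfacet
facet normal 0.314 0.555 0.770
outer loop
vertex -3.145 2.605 -2.557
vertex -3.683 2.576 -2.317
vertex -2.576 0.812 -1.496
endloop
endfacet
facet normal 0.314 0.555 0.770
outer loop
vertex -2.576 0.812 -1.496
vertex -3.683 2.576 -2.317
vertex -3.114 0.783 -1.256
endloop
endfacet
facet normal 0.264 -0.829 0.493
outer loop
vertex -2.576 0.812 -1.496
vertex -3.114 0.783 -1.256
vertex -3.005 0.513 -1.769
endloop
endfacet
facet normal -0.263 0.831 -0.490
outer loop
vertex -3.683 2.576 -2.317
vertex -3.575 2.307 -2.831
vertex -4.113 2.278 -2.591
endloop
endfacet
facet normal -0.633 0.235 0.737
outer loop
vertex -3.683 2.576 -2.317
vertex -4.113 2.278 -2.591
vertex -3.114 0.783 -1.256
endloop
endfacet
facet normal -0.632 0.236 0.738
outer loop
vertex -3.114 0.783 -1.256
vertex -4.113 2.278 -2.591
vertex -3.544 0.485 -1.529
endloop
endfacet
facet normal 0.262 -0.830 0.492
outer loop
vertex -3.114 0.783 -1.256
vertex -3.544 0.485 -1.529
vertex -3.005 0.513 -1.769
endloop
endfacet
facet normal -0.264 0.829 -0.493
outer loop
vertex -4.113 2.278 -2.591
vertex -3.575 2.307 -2.831
vertex -4.004 2.008 -3.104
endloop
endfacet
facet normal -0.947 -0.320 -0.033
outer loop
vertex -4.113 2.278 -2.591
vertex -4.004 2.008 -3.104
vertex -3.544 0.485 -1.529
endloop
endfacet
facet normal -0.947 -0.320 -0.033
outer loop
vertex -3.544 0.485 -1.529
vertex -4.004 2.008 -3.104
vertex -3.435 0.215 -2.043
endloop
endfacet
facet normal 0.262 -0.830 0.492
outer loop
vertex -3.544 0.485 -1.529
vertex -3.435 0.215 -2.043
vertex -3.005 0.513 -1.769
endloop
endfacet
facet normal -0.264 0.829 -0.493
outer loop
vertex -4.004 2.008 -3.104
vertex -3.575 2.307 -2.831
vertex -3.466 2.037 -3.344
endloop
endfacet
facet normal -0.314 -0.555 -0.770
outer loop
vertex -4.004 2.008 -3.104
vertex -3.466 2.037 -3.344
vertex -3.435 0.215 -2.043
endloop
endfacet
facet normal -0.314 -0.555 -0.770
outer loop
vertex -3.435 0.215 -2.043
vertex -3.466 2.037 -3.344
vertex -2.897 0.244 -2.283
endloop
endfacet
facet normal 0.263 -0.831 0.490
outer loop
vertex -3.435 0.215 -2.043
vertex -2.897 0.244 -2.283
vertex -3.005 0.513 -1.769
endloop
endfacet
facet normal -0.262 0.830 -0.492
outer loop
vertex -3.466 2.037 -3.344
vertex -3.575 2.307 -2.831
vertex -3.036 2.335 -3.071
endloop
endfacet
facet normal 0.632 -0.236 -0.738
outer loop
vertex -3.466 2.037 -3.344
vertex -3.036 2.335 -3.071
vertex -2.897 0.244 -2.283
endloop
endfacet
facet normal 0.633 -0.236 -0.737
outer loop
vertex -2.897 0.244 -2.283
vertex -3.036 2.335 -3.071
vertex -2.467 0.542 -2.009
endloop
endfacet
facet normal 0.263 -0.831 0.490
outer loop
vertex -2.897 0.244 -2.283
vertex -2.467 0.542 -2.009
vertex -3.005 0.513 -1.769
endloop
endfacet
facet normal -0.262 0.830 -0.492
outer loop
vertex -3.036 2.335 -3.071
vertex -3.575 2.307 -2.831
vertex -3.145 2.605 -2.557
endloop
endfacet
facet normal 0.947 0.320 0.033
outer loop
vertex -3.036 2.335 -3.071
vertex -3.145 2.605 -2.557
vertex -2.467 0.542 -2.009
endloop
endfacet
facet normal 0.947 0.320 0.033
outer loop
vertex -2.467 0.542 -2.009
vertex -3.145 2.605 -2.557
vertex -2.576 0.812 -1.496
endloop
endfacet
facet normal 0.264 -0.829 0.493
outer loop
vertex -2.467 0.542 -2.009
vertex -2.576 0.812 -1.496
vertex -3.005 0.513 -1.769
endloop
endfacet

endsolid


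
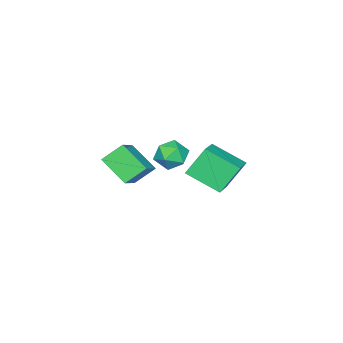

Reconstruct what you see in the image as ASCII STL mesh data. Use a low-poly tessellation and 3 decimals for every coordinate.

solid 
facet normal -0.459 0.346 0.818
outer loop
vertex -2.984 1.489 -0.522
vertex -3.253 3.274 -1.428
vertex -4.609 0.906 -1.187
endloop
endfacet
facet normal 0.133 -0.884 0.449
outer loop
vertex -3.787 0.286 -2.652
vertex -2.984 1.489 -0.522
vertex -4.609 0.906 -1.187
endloop
endfacet
facet normal -0.459 0.346 0.818
outer loop
vertex -4.609 0.906 -1.187
vertex -3.253 3.274 -1.428
vertex -4.878 2.691 -2.094
endloop
endfacet
facet normal -0.878 -0.315 -0.360
outer loop
vertex -4.878 2.691 -2.094
vertex -3.787 0.286 -2.652
vertex -4.609 0.906 -1.187
endloop
endfacet
facet normal 0.878 0.315 0.360
outer loop
vertex -2.984 1.489 -0.522
vertex -2.431 2.654 -2.893
vertex -3.253 3.274 -1.428
endloop
endfacet
facet normal 0.133 -0.884 0.449
outer loop
vertex -2.162 0.869 -1.986
vertex -2.984 1.489 -0.522
vertex -3.787 0.286 -2.652
endloop
endfacet
facet normal 0.878 0.315 0.360
outer loop
vertex -2.162 0.869 -1.986
vertex -2.431 2.654 -2.893
vertex -2.984 1.489 -0.522
endloop
endfacet
facet normal -0.133 0.884 -0.449
outer loop
vertex -3.253 3.274 -1.428
vertex -2.431 2.654 -2.893
vertex -4.878 2.691 -2.094
endloop
endfacet
facet normal -0.878 -0.315 -0.360
outer loop
vertex -4.056 2.071 -3.558
vertex -3.787 0.286 -2.652
vertex -4.878 2.691 -2.094
endloop
endfacet
facet normal -0.133 0.884 -0.449
outer loop
vertex -4.878 2.691 -2.094
vertex -2.431 2.654 -2.893
vertex -4.056 2.071 -3.558
endloop
endfacet
facet normal 0.459 -0.346 -0.818
outer loop
vertex -4.056 2.071 -3.558
vertex -2.162 0.869 -1.986
vertex -3.787 0.286 -2.652
endloop
endfacet
facet normal 0.459 -0.346 -0.818
outer loop
vertex -2.431 2.654 -2.893
vertex -2.162 0.869 -1.986
vertex -4.056 2.071 -3.558
endloop
endfacet
facet normal -0.567 0.531 0.629
outer loop
vertex 0.548 -0.326 0.954
vertex 2.057 0.151 1.912
vertex 0.745 1.079 -0.054
endloop
endfacet
facet normal -0.815 -0.258 -0.518
outer loop
vertex 1.483 0.389 -0.872
vertex 0.548 -0.326 0.954
vertex 0.745 1.079 -0.054
endloop
endfacet
facet normal -0.568 0.531 0.629
outer loop
vertex 0.745 1.079 -0.054
vertex 2.057 0.151 1.912
vertex 2.254 1.556 0.905
endloop
endfacet
facet normal 0.113 0.807 -0.579
outer loop
vertex 2.254 1.556 0.905
vertex 1.483 0.389 -0.872
vertex 0.745 1.079 -0.054
endloop
endfacet
facet normal -0.113 -0.807 0.579
outer loop
vertex 0.548 -0.326 0.954
vertex 2.795 -0.539 1.094
vertex 2.057 0.151 1.912
endloop
endfacet
facet normal -0.816 -0.257 -0.518
outer loop
vertex 1.286 -1.016 0.135
vertex 0.548 -0.326 0.954
vertex 1.483 0.389 -0.872
endloop
endfacet
facet normal -0.113 -0.808 0.579
outer loop
vertex 1.286 -1.016 0.135
vertex 2.795 -0.539 1.094
vertex 0.548 -0.326 0.954
endloop
endfacet
facet normal 0.815 0.257 0.519
outer loop
vertex 2.057 0.151 1.912
vertex 2.795 -0.539 1.094
vertex 2.254 1.556 0.905
endloop
endfacet
facet normal 0.112 0.808 -0.579
outer loop
vertex 2.992 0.866 0.086
vertex 1.483 0.389 -0.872
vertex 2.254 1.556 0.905
endloop
endfacet
facet normal 0.816 0.257 0.518
outer loop
vertex 2.254 1.556 0.905
vertex 2.795 -0.539 1.094
vertex 2.992 0.866 0.086
endloop
endfacet
facet normal 0.567 -0.531 -0.630
outer loop
vertex 2.992 0.866 0.086
vertex 1.286 -1.016 0.135
vertex 1.483 0.389 -0.872
endloop
endfacet
facet normal 0.568 -0.531 -0.629
outer loop
vertex 2.795 -0.539 1.094
vertex 1.286 -1.016 0.135
vertex 2.992 0.866 0.086
endloop
endfacet
facet normal -0.066 0.924 0.376
outer loop
vertex -0.745 1.659 -0.265
vertex -1.593 1.46 0.075
vertex -0.832 1.303 0.596
endloop
endfacet
facet normal 0.613 0.706 0.354
outer loop
vertex -0.745 1.659 -0.265
vertex -0.832 1.303 0.596
vertex -0.153 0.997 0.03
endloop
endfacet
facet normal 0.772 0.547 -0.323
outer loop
vertex -0.745 1.659 -0.265
vertex -0.153 0.997 0.03
vertex -0.494 0.964 -0.841
endloop
endfacet
facet normal 0.192 0.666 -0.720
outer loop
vertex -0.745 1.659 -0.265
vertex -0.494 0.964 -0.841
vertex -1.385 1.251 -0.813
endloop
endfacet
facet normal -0.327 0.900 -0.288
outer loop
vertex -0.745 1.659 -0.265
vertex -1.385 1.251 -0.813
vertex -1.593 1.46 0.075
endloop
endfacet
facet normal 0.665 0.109 0.739
outer loop
vertex -0.153 0.997 0.03
vertex -0.832 1.303 0.596
vertex -0.635 0.389 0.553
endloop
endfacet
facet normal -0.434 0.462 0.773
outer loop
vertex -0.832 1.303 0.596
vertex -1.593 1.46 0.075
vertex -1.526 0.676 0.581
endloop
endfacet
facet normal -0.856 0.421 -0.300
outer loop
vertex -1.593 1.46 0.075
vertex -1.385 1.251 -0.813
vertex -1.867 0.643 -0.29
endloop
endfacet
facet normal -0.017 0.043 -0.999
outer loop
vertex -1.385 1.251 -0.813
vertex -0.494 0.964 -0.841
vertex -1.188 0.337 -0.856
endloop
endfacet
facet normal 0.922 -0.151 -0.355
outer loop
vertex -0.494 0.964 -0.841
vertex -0.153 0.997 0.03
vertex -0.427 0.18 -0.335
endloop
endfacet
facet normal -0.192 -0.666 0.720
outer loop
vertex -1.275 -0.019 0.005
vertex -0.635 0.389 0.553
vertex -1.526 0.676 0.581
endloop
endfacet
facet normal -0.772 -0.547 0.323
outer loop
vertex -1.275 -0.019 0.005
vertex -1.526 0.676 0.581
vertex -1.867 0.643 -0.29
endloop
endfacet
facet normal -0.613 -0.706 -0.354
outer loop
vertex -1.275 -0.019 0.005
vertex -1.867 0.643 -0.29
vertex -1.188 0.337 -0.856
endloop
endfacet
facet normal 0.066 -0.924 -0.376
outer loop
vertex -1.275 -0.019 0.005
vertex -1.188 0.337 -0.856
vertex -0.427 0.18 -0.335
endloop
endfacet
facet normal 0.327 -0.900 0.288
outer loop
vertex -1.275 -0.019 0.005
vertex -0.427 0.18 -0.335
vertex -0.635 0.389 0.553
endloop
endfacet
facet normal 0.017 -0.043 0.999
outer loop
vertex -1.526 0.676 0.581
vertex -0.635 0.389 0.553
vertex -0.832 1.303 0.596
endloop
endfacet
facet normal -0.922 0.151 0.355
outer loop
vertex -1.867 0.643 -0.29
vertex -1.526 0.676 0.581
vertex -1.593 1.46 0.075
endloop
endfacet
facet normal -0.665 -0.109 -0.739
outer loop
vertex -1.188 0.337 -0.856
vertex -1.867 0.643 -0.29
vertex -1.385 1.251 -0.813
endloop
endfacet
facet normal 0.434 -0.462 -0.773
outer loop
vertex -0.427 0.18 -0.335
vertex -1.188 0.337 -0.856
vertex -0.494 0.964 -0.841
endloop
endfacet
facet normal 0.856 -0.421 0.300
outer loop
vertex -0.635 0.389 0.553
vertex -0.427 0.18 -0.335
vertex -0.153 0.997 0.03
endloop
endfacet

endsolid


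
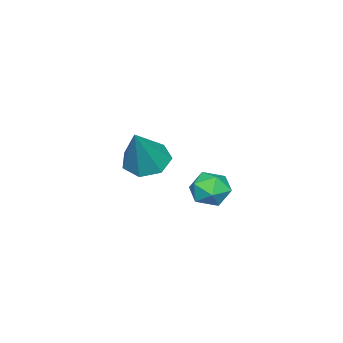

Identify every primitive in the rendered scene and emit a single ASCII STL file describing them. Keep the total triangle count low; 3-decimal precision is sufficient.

solid 
facet normal -0.536 -0.082 -0.840
outer loop
vertex 1.349 -0.036 -0.159
vertex 0.773 0.568 0.15
vertex 1.509 0.7 -0.333
endloop
endfacet
facet normal 0.959 -0.243 -0.146
outer loop
vertex 1.349 -0.036 -0.159
vertex 1.509 0.7 -0.333
vertex 1.847 0.732 1.83
endloop
endfacet
facet normal -0.537 -0.081 -0.840
outer loop
vertex 1.509 0.7 -0.333
vertex 0.773 0.568 0.15
vertex 1.115 1.336 -0.143
endloop
endfacet
facet normal 0.823 0.551 -0.137
outer loop
vertex 1.509 0.7 -0.333
vertex 1.115 1.336 -0.143
vertex 1.847 0.732 1.83
endloop
endfacet
facet normal -0.537 -0.081 -0.840
outer loop
vertex 1.115 1.336 -0.143
vertex 0.773 0.568 0.15
vertex 0.463 1.394 0.268
endloop
endfacet
facet normal 0.218 0.953 0.211
outer loop
vertex 1.115 1.336 -0.143
vertex 0.463 1.394 0.268
vertex 1.847 0.732 1.83
endloop
endfacet
facet normal -0.537 -0.082 -0.840
outer loop
vertex 0.463 1.394 0.268
vertex 0.773 0.568 0.15
vertex 0.045 0.83 0.59
endloop
endfacet
facet normal -0.401 0.660 0.635
outer loop
vertex 0.463 1.394 0.268
vertex 0.045 0.83 0.59
vertex 1.847 0.732 1.83
endloop
endfacet
facet normal -0.537 -0.082 -0.840
outer loop
vertex 0.045 0.83 0.59
vertex 0.773 0.568 0.15
vertex 0.175 0.069 0.581
endloop
endfacet
facet normal -0.568 -0.107 0.816
outer loop
vertex 0.045 0.83 0.59
vertex 0.175 0.069 0.581
vertex 1.847 0.732 1.83
endloop
endfacet
facet normal -0.536 -0.083 -0.840
outer loop
vertex 0.175 0.069 0.581
vertex 0.773 0.568 0.15
vertex 0.756 -0.316 0.248
endloop
endfacet
facet normal -0.156 -0.770 0.618
outer loop
vertex 0.175 0.069 0.581
vertex 0.756 -0.316 0.248
vertex 1.847 0.732 1.83
endloop
endfacet
facet normal -0.537 -0.083 -0.839
outer loop
vertex 0.756 -0.316 0.248
vertex 0.773 0.568 0.15
vertex 1.349 -0.036 -0.159
endloop
endfacet
facet normal 0.523 -0.831 0.190
outer loop
vertex 0.756 -0.316 0.248
vertex 1.349 -0.036 -0.159
vertex 1.847 0.732 1.83
endloop
endfacet
facet normal -0.695 0.719 0.019
outer loop
vertex -3.913 1.206 -3.553
vertex -3.984 1.115 -2.688
vertex -3.409 1.68 -3.021
endloop
endfacet
facet normal -0.233 0.825 -0.514
outer loop
vertex -3.913 1.206 -3.553
vertex -3.409 1.68 -3.021
vertex -3.07 1.326 -3.743
endloop
endfacet
facet normal -0.247 0.250 -0.936
outer loop
vertex -3.913 1.206 -3.553
vertex -3.07 1.326 -3.743
vertex -3.436 0.542 -3.856
endloop
endfacet
facet normal -0.717 -0.212 -0.664
outer loop
vertex -3.913 1.206 -3.553
vertex -3.436 0.542 -3.856
vertex -4.001 0.411 -3.204
endloop
endfacet
facet normal -0.994 0.078 -0.073
outer loop
vertex -3.913 1.206 -3.553
vertex -4.001 0.411 -3.204
vertex -3.984 1.115 -2.688
endloop
endfacet
facet normal 0.419 0.877 -0.233
outer loop
vertex -3.07 1.326 -3.743
vertex -3.409 1.68 -3.021
vertex -2.619 1.309 -2.996
endloop
endfacet
facet normal -0.327 0.704 0.631
outer loop
vertex -3.409 1.68 -3.021
vertex -3.984 1.115 -2.688
vertex -3.184 1.178 -2.344
endloop
endfacet
facet normal -0.810 -0.333 0.482
outer loop
vertex -3.984 1.115 -2.688
vertex -4.001 0.411 -3.204
vertex -3.55 0.394 -2.457
endloop
endfacet
facet normal -0.362 -0.802 -0.475
outer loop
vertex -4.001 0.411 -3.204
vertex -3.436 0.542 -3.856
vertex -3.211 0.04 -3.179
endloop
endfacet
facet normal 0.398 -0.054 -0.916
outer loop
vertex -3.436 0.542 -3.856
vertex -3.07 1.326 -3.743
vertex -2.636 0.605 -3.512
endloop
endfacet
facet normal 0.717 0.212 0.664
outer loop
vertex -2.707 0.514 -2.647
vertex -2.619 1.309 -2.996
vertex -3.184 1.178 -2.344
endloop
endfacet
facet normal 0.247 -0.250 0.936
outer loop
vertex -2.707 0.514 -2.647
vertex -3.184 1.178 -2.344
vertex -3.55 0.394 -2.457
endloop
endfacet
facet normal 0.233 -0.825 0.514
outer loop
vertex -2.707 0.514 -2.647
vertex -3.55 0.394 -2.457
vertex -3.211 0.04 -3.179
endloop
endfacet
facet normal 0.695 -0.719 -0.019
outer loop
vertex -2.707 0.514 -2.647
vertex -3.211 0.04 -3.179
vertex -2.636 0.605 -3.512
endloop
endfacet
facet normal 0.994 -0.078 0.073
outer loop
vertex -2.707 0.514 -2.647
vertex -2.636 0.605 -3.512
vertex -2.619 1.309 -2.996
endloop
endfacet
facet normal 0.362 0.802 0.475
outer loop
vertex -3.184 1.178 -2.344
vertex -2.619 1.309 -2.996
vertex -3.409 1.68 -3.021
endloop
endfacet
facet normal -0.398 0.054 0.916
outer loop
vertex -3.55 0.394 -2.457
vertex -3.184 1.178 -2.344
vertex -3.984 1.115 -2.688
endloop
endfacet
facet normal -0.419 -0.877 0.233
outer loop
vertex -3.211 0.04 -3.179
vertex -3.55 0.394 -2.457
vertex -4.001 0.411 -3.204
endloop
endfacet
facet normal 0.327 -0.704 -0.631
outer loop
vertex -2.636 0.605 -3.512
vertex -3.211 0.04 -3.179
vertex -3.436 0.542 -3.856
endloop
endfacet
facet normal 0.810 0.333 -0.482
outer loop
vertex -2.619 1.309 -2.996
vertex -2.636 0.605 -3.512
vertex -3.07 1.326 -3.743
endloop
endfacet

endsolid


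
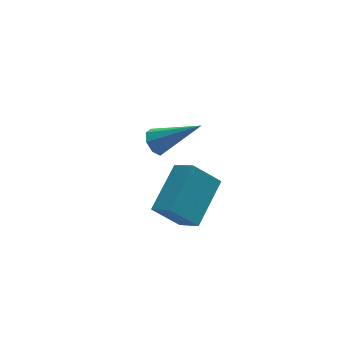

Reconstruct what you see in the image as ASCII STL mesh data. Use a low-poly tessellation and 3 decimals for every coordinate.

solid 
facet normal -0.707 0.372 -0.601
outer loop
vertex -1.564 3.812 -1.249
vertex -1.953 3.604 -0.92
vertex -1.679 4.081 -0.947
endloop
endfacet
facet normal 0.812 0.554 -0.184
outer loop
vertex -1.564 3.812 -1.249
vertex -1.679 4.081 -0.947
vertex -0.607 2.896 0.22
endloop
endfacet
facet normal -0.708 0.373 -0.599
outer loop
vertex -1.679 4.081 -0.947
vertex -1.953 3.604 -0.92
vertex -1.954 4.071 -0.628
endloop
endfacet
facet normal 0.442 0.800 0.406
outer loop
vertex -1.679 4.081 -0.947
vertex -1.954 4.071 -0.628
vertex -0.607 2.896 0.22
endloop
endfacet
facet normal -0.709 0.373 -0.599
outer loop
vertex -1.954 4.071 -0.628
vertex -1.953 3.604 -0.92
vertex -2.228 3.788 -0.48
endloop
endfacet
facet normal -0.080 0.522 0.849
outer loop
vertex -1.954 4.071 -0.628
vertex -2.228 3.788 -0.48
vertex -0.607 2.896 0.22
endloop
endfacet
facet normal -0.709 0.373 -0.599
outer loop
vertex -2.228 3.788 -0.48
vertex -1.953 3.604 -0.92
vertex -2.341 3.397 -0.59
endloop
endfacet
facet normal -0.448 -0.120 0.886
outer loop
vertex -2.228 3.788 -0.48
vertex -2.341 3.397 -0.59
vertex -0.607 2.896 0.22
endloop
endfacet
facet normal -0.709 0.372 -0.599
outer loop
vertex -2.341 3.397 -0.59
vertex -1.953 3.604 -0.92
vertex -2.226 3.128 -0.893
endloop
endfacet
facet normal -0.446 -0.747 0.493
outer loop
vertex -2.341 3.397 -0.59
vertex -2.226 3.128 -0.893
vertex -0.607 2.896 0.22
endloop
endfacet
facet normal -0.708 0.372 -0.600
outer loop
vertex -2.226 3.128 -0.893
vertex -1.953 3.604 -0.92
vertex -1.951 3.138 -1.211
endloop
endfacet
facet normal -0.076 -0.992 -0.097
outer loop
vertex -2.226 3.128 -0.893
vertex -1.951 3.138 -1.211
vertex -0.607 2.896 0.22
endloop
endfacet
facet normal -0.708 0.372 -0.600
outer loop
vertex -1.951 3.138 -1.211
vertex -1.953 3.604 -0.92
vertex -1.677 3.421 -1.359
endloop
endfacet
facet normal 0.446 -0.714 -0.540
outer loop
vertex -1.951 3.138 -1.211
vertex -1.677 3.421 -1.359
vertex -0.607 2.896 0.22
endloop
endfacet
facet normal -0.707 0.373 -0.600
outer loop
vertex -1.677 3.421 -1.359
vertex -1.953 3.604 -0.92
vertex -1.564 3.812 -1.249
endloop
endfacet
facet normal 0.814 -0.073 -0.576
outer loop
vertex -1.677 3.421 -1.359
vertex -1.564 3.812 -1.249
vertex -0.607 2.896 0.22
endloop
endfacet
facet normal -0.686 0.227 0.692
outer loop
vertex -1.859 0.175 1.12
vertex -2.215 0.921 0.522
vertex -3.028 -1.002 0.348
endloop
endfacet
facet normal 0.349 -0.731 0.586
outer loop
vertex -2.185 -1.281 -0.502
vertex -1.859 0.175 1.12
vertex -3.028 -1.002 0.348
endloop
endfacet
facet normal -0.685 0.227 0.692
outer loop
vertex -3.028 -1.002 0.348
vertex -2.215 0.921 0.522
vertex -3.384 -0.256 -0.249
endloop
endfacet
facet normal -0.639 -0.643 -0.423
outer loop
vertex -3.384 -0.256 -0.249
vertex -2.185 -1.281 -0.502
vertex -3.028 -1.002 0.348
endloop
endfacet
facet normal 0.639 0.643 0.422
outer loop
vertex -1.859 0.175 1.12
vertex -1.372 0.642 -0.328
vertex -2.215 0.921 0.522
endloop
endfacet
facet normal 0.350 -0.731 0.586
outer loop
vertex -1.016 -0.104 0.269
vertex -1.859 0.175 1.12
vertex -2.185 -1.281 -0.502
endloop
endfacet
facet normal 0.639 0.643 0.422
outer loop
vertex -1.016 -0.104 0.269
vertex -1.372 0.642 -0.328
vertex -1.859 0.175 1.12
endloop
endfacet
facet normal -0.349 0.731 -0.586
outer loop
vertex -2.215 0.921 0.522
vertex -1.372 0.642 -0.328
vertex -3.384 -0.256 -0.249
endloop
endfacet
facet normal -0.639 -0.643 -0.422
outer loop
vertex -2.541 -0.535 -1.1
vertex -2.185 -1.281 -0.502
vertex -3.384 -0.256 -0.249
endloop
endfacet
facet normal -0.349 0.731 -0.586
outer loop
vertex -3.384 -0.256 -0.249
vertex -1.372 0.642 -0.328
vertex -2.541 -0.535 -1.1
endloop
endfacet
facet normal 0.685 -0.228 -0.692
outer loop
vertex -2.541 -0.535 -1.1
vertex -1.016 -0.104 0.269
vertex -2.185 -1.281 -0.502
endloop
endfacet
facet normal 0.685 -0.227 -0.692
outer loop
vertex -1.372 0.642 -0.328
vertex -1.016 -0.104 0.269
vertex -2.541 -0.535 -1.1
endloop
endfacet

endsolid


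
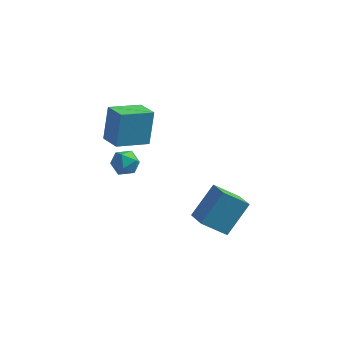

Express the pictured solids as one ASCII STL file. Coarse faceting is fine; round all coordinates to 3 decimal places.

solid 
facet normal -0.573 0.745 -0.341
outer loop
vertex 0.722 -2.523 -0.092
vertex 1.659 -2.158 -0.868
vertex 0.136 -3.51 -1.263
endloop
endfacet
facet normal -0.737 -0.288 0.611
outer loop
vertex 0.761 -4.322 -0.892
vertex 0.722 -2.523 -0.092
vertex 0.136 -3.51 -1.263
endloop
endfacet
facet normal -0.573 0.745 -0.341
outer loop
vertex 0.136 -3.51 -1.263
vertex 1.659 -2.158 -0.868
vertex 1.073 -3.145 -2.04
endloop
endfacet
facet normal -0.358 -0.602 -0.714
outer loop
vertex 1.073 -3.145 -2.04
vertex 0.761 -4.322 -0.892
vertex 0.136 -3.51 -1.263
endloop
endfacet
facet normal 0.357 0.602 0.714
outer loop
vertex 0.722 -2.523 -0.092
vertex 2.284 -2.97 -0.497
vertex 1.659 -2.158 -0.868
endloop
endfacet
facet normal -0.737 -0.288 0.611
outer loop
vertex 1.347 -3.335 0.28
vertex 0.722 -2.523 -0.092
vertex 0.761 -4.322 -0.892
endloop
endfacet
facet normal 0.357 0.602 0.714
outer loop
vertex 1.347 -3.335 0.28
vertex 2.284 -2.97 -0.497
vertex 0.722 -2.523 -0.092
endloop
endfacet
facet normal 0.737 0.288 -0.611
outer loop
vertex 1.659 -2.158 -0.868
vertex 2.284 -2.97 -0.497
vertex 1.073 -3.145 -2.04
endloop
endfacet
facet normal -0.357 -0.602 -0.714
outer loop
vertex 1.698 -3.957 -1.668
vertex 0.761 -4.322 -0.892
vertex 1.073 -3.145 -2.04
endloop
endfacet
facet normal 0.737 0.287 -0.611
outer loop
vertex 1.073 -3.145 -2.04
vertex 2.284 -2.97 -0.497
vertex 1.698 -3.957 -1.668
endloop
endfacet
facet normal 0.573 -0.745 0.341
outer loop
vertex 1.698 -3.957 -1.668
vertex 1.347 -3.335 0.28
vertex 0.761 -4.322 -0.892
endloop
endfacet
facet normal 0.573 -0.745 0.341
outer loop
vertex 2.284 -2.97 -0.497
vertex 1.347 -3.335 0.28
vertex 1.698 -3.957 -1.668
endloop
endfacet
facet normal -0.313 0.880 0.357
outer loop
vertex -3.829 0.592 -2.103
vertex -4.192 0.273 -1.635
vertex -3.555 0.447 -1.506
endloop
endfacet
facet normal 0.340 0.938 0.072
outer loop
vertex -3.829 0.592 -2.103
vertex -3.555 0.447 -1.506
vertex -3.198 0.361 -2.07
endloop
endfacet
facet normal 0.300 0.734 -0.610
outer loop
vertex -3.829 0.592 -2.103
vertex -3.198 0.361 -2.07
vertex -3.614 0.135 -2.547
endloop
endfacet
facet normal -0.375 0.549 -0.747
outer loop
vertex -3.829 0.592 -2.103
vertex -3.614 0.135 -2.547
vertex -4.229 0.08 -2.279
endloop
endfacet
facet normal -0.754 0.640 -0.148
outer loop
vertex -3.829 0.592 -2.103
vertex -4.229 0.08 -2.279
vertex -4.192 0.273 -1.635
endloop
endfacet
facet normal 0.771 0.484 0.414
outer loop
vertex -3.198 0.361 -2.07
vertex -3.555 0.447 -1.506
vertex -3.171 -0.1 -1.581
endloop
endfacet
facet normal -0.284 0.390 0.876
outer loop
vertex -3.555 0.447 -1.506
vertex -4.192 0.273 -1.635
vertex -3.786 -0.155 -1.313
endloop
endfacet
facet normal -0.998 0.002 0.057
outer loop
vertex -4.192 0.273 -1.635
vertex -4.229 0.08 -2.279
vertex -4.202 -0.381 -1.79
endloop
endfacet
facet normal -0.384 -0.145 -0.912
outer loop
vertex -4.229 0.08 -2.279
vertex -3.614 0.135 -2.547
vertex -3.845 -0.467 -2.354
endloop
endfacet
facet normal 0.708 0.153 -0.690
outer loop
vertex -3.614 0.135 -2.547
vertex -3.198 0.361 -2.07
vertex -3.208 -0.293 -2.225
endloop
endfacet
facet normal 0.375 -0.549 0.747
outer loop
vertex -3.571 -0.612 -1.757
vertex -3.171 -0.1 -1.581
vertex -3.786 -0.155 -1.313
endloop
endfacet
facet normal -0.300 -0.734 0.610
outer loop
vertex -3.571 -0.612 -1.757
vertex -3.786 -0.155 -1.313
vertex -4.202 -0.381 -1.79
endloop
endfacet
facet normal -0.340 -0.938 -0.072
outer loop
vertex -3.571 -0.612 -1.757
vertex -4.202 -0.381 -1.79
vertex -3.845 -0.467 -2.354
endloop
endfacet
facet normal 0.313 -0.880 -0.357
outer loop
vertex -3.571 -0.612 -1.757
vertex -3.845 -0.467 -2.354
vertex -3.208 -0.293 -2.225
endloop
endfacet
facet normal 0.754 -0.640 0.148
outer loop
vertex -3.571 -0.612 -1.757
vertex -3.208 -0.293 -2.225
vertex -3.171 -0.1 -1.581
endloop
endfacet
facet normal 0.384 0.145 0.912
outer loop
vertex -3.786 -0.155 -1.313
vertex -3.171 -0.1 -1.581
vertex -3.555 0.447 -1.506
endloop
endfacet
facet normal -0.708 -0.153 0.690
outer loop
vertex -4.202 -0.381 -1.79
vertex -3.786 -0.155 -1.313
vertex -4.192 0.273 -1.635
endloop
endfacet
facet normal -0.771 -0.484 -0.414
outer loop
vertex -3.845 -0.467 -2.354
vertex -4.202 -0.381 -1.79
vertex -4.229 0.08 -2.279
endloop
endfacet
facet normal 0.284 -0.390 -0.876
outer loop
vertex -3.208 -0.293 -2.225
vertex -3.845 -0.467 -2.354
vertex -3.614 0.135 -2.547
endloop
endfacet
facet normal 0.998 -0.002 -0.057
outer loop
vertex -3.171 -0.1 -1.581
vertex -3.208 -0.293 -2.225
vertex -3.198 0.361 -2.07
endloop
endfacet
facet normal -0.726 0.649 -0.226
outer loop
vertex -3.978 -1.117 2.354
vertex -2.954 -0.109 1.96
vertex -4.008 -1.669 0.863
endloop
endfacet
facet normal -0.688 -0.676 0.264
outer loop
vertex -3.246 -2.351 1.1
vertex -3.978 -1.117 2.354
vertex -4.008 -1.669 0.863
endloop
endfacet
facet normal -0.726 0.649 -0.226
outer loop
vertex -4.008 -1.669 0.863
vertex -2.954 -0.109 1.96
vertex -2.984 -0.661 0.469
endloop
endfacet
facet normal -0.019 -0.347 -0.938
outer loop
vertex -2.984 -0.661 0.469
vertex -3.246 -2.351 1.1
vertex -4.008 -1.669 0.863
endloop
endfacet
facet normal 0.019 0.347 0.938
outer loop
vertex -3.978 -1.117 2.354
vertex -2.192 -0.791 2.197
vertex -2.954 -0.109 1.96
endloop
endfacet
facet normal -0.688 -0.676 0.264
outer loop
vertex -3.216 -1.799 2.591
vertex -3.978 -1.117 2.354
vertex -3.246 -2.351 1.1
endloop
endfacet
facet normal 0.019 0.347 0.938
outer loop
vertex -3.216 -1.799 2.591
vertex -2.192 -0.791 2.197
vertex -3.978 -1.117 2.354
endloop
endfacet
facet normal 0.688 0.676 -0.264
outer loop
vertex -2.954 -0.109 1.96
vertex -2.192 -0.791 2.197
vertex -2.984 -0.661 0.469
endloop
endfacet
facet normal -0.019 -0.347 -0.938
outer loop
vertex -2.222 -1.343 0.706
vertex -3.246 -2.351 1.1
vertex -2.984 -0.661 0.469
endloop
endfacet
facet normal 0.688 0.676 -0.264
outer loop
vertex -2.984 -0.661 0.469
vertex -2.192 -0.791 2.197
vertex -2.222 -1.343 0.706
endloop
endfacet
facet normal 0.726 -0.649 0.226
outer loop
vertex -2.222 -1.343 0.706
vertex -3.216 -1.799 2.591
vertex -3.246 -2.351 1.1
endloop
endfacet
facet normal 0.726 -0.649 0.226
outer loop
vertex -2.192 -0.791 2.197
vertex -3.216 -1.799 2.591
vertex -2.222 -1.343 0.706
endloop
endfacet

endsolid
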